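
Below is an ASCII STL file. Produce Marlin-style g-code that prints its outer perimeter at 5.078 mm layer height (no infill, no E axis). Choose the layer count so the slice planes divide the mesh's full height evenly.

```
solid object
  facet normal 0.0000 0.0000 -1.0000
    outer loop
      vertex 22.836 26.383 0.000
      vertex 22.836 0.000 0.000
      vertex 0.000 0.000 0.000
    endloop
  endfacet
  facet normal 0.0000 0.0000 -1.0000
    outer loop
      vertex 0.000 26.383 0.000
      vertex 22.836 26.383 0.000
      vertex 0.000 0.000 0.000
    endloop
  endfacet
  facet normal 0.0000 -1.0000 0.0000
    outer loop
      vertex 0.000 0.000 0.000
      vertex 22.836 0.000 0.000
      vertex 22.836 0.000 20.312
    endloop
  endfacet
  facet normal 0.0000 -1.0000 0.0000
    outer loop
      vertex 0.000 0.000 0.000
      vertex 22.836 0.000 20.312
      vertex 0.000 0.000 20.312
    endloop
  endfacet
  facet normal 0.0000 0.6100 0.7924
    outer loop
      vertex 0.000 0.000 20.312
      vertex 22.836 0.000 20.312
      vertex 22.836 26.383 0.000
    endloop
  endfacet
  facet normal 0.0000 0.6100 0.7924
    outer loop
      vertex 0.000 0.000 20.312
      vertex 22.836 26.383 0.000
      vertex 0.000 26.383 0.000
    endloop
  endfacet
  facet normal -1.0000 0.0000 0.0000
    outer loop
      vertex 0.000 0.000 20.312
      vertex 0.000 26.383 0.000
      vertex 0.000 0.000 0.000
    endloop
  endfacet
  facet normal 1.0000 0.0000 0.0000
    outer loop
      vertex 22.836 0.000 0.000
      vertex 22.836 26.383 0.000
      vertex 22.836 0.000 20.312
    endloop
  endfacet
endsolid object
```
; perimeter-only toolpath
G21 ; units = mm
G90 ; absolute positioning
G28 ; home
; layer 1
G0 Z5.078
G0 X0.000 Y0.000
G1 X22.836 Y0.000
G1 X22.836 Y19.787
G1 X0.000 Y19.787
G1 X0.000 Y0.000
; layer 2
G0 Z10.156
G0 X0.000 Y0.000
G1 X22.836 Y0.000
G1 X22.836 Y13.191
G1 X0.000 Y13.191
G1 X0.000 Y0.000
; layer 3
G0 Z15.234
G0 X0.000 Y0.000
G1 X22.836 Y0.000
G1 X22.836 Y6.596
G1 X0.000 Y6.596
G1 X0.000 Y0.000
M2 ; end

The solid is a wedge (ramp): 22.8 × 26.4 mm base, rising to 20.3 mm along the y=0 edge and sloping linearly to z=0 at y=26.4. Slicing at Δz = 5.078 mm — 4 equal slices spanning the solid's height, so layer i sits at z = i·h/4 — gives 3 non-empty perimeters. Each is a 4-segment closed polygon; G0 lifts to the layer z and rapids to the start vertex, then G1 traces the edges. The cross-section shrinks linearly with z (the slice at the apex is degenerate and omitted).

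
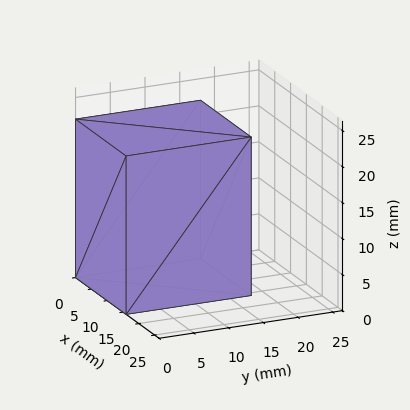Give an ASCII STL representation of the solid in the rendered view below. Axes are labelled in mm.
Reading the render: the shape is a rectangular box, roughly 16 × 18 mm footprint and 22 mm tall (dimensions read to the nearest mm from the axis ticks). For the STL, each face is triangulated and given an outward normal.

solid part
  facet normal 0.0000 0.0000 -1.0000
    outer loop
      vertex 16.000 18.000 0.000
      vertex 16.000 0.000 0.000
      vertex 0.000 0.000 0.000
    endloop
  endfacet
  facet normal 0.0000 0.0000 -1.0000
    outer loop
      vertex 0.000 18.000 0.000
      vertex 16.000 18.000 0.000
      vertex 0.000 0.000 0.000
    endloop
  endfacet
  facet normal 0.0000 0.0000 1.0000
    outer loop
      vertex 0.000 0.000 22.000
      vertex 16.000 0.000 22.000
      vertex 16.000 18.000 22.000
    endloop
  endfacet
  facet normal 0.0000 0.0000 1.0000
    outer loop
      vertex 0.000 0.000 22.000
      vertex 16.000 18.000 22.000
      vertex 0.000 18.000 22.000
    endloop
  endfacet
  facet normal 0.0000 -1.0000 0.0000
    outer loop
      vertex 0.000 0.000 0.000
      vertex 16.000 0.000 0.000
      vertex 16.000 0.000 22.000
    endloop
  endfacet
  facet normal 0.0000 -1.0000 0.0000
    outer loop
      vertex 0.000 0.000 0.000
      vertex 16.000 0.000 22.000
      vertex 0.000 0.000 22.000
    endloop
  endfacet
  facet normal 0.0000 1.0000 0.0000
    outer loop
      vertex 16.000 18.000 22.000
      vertex 16.000 18.000 0.000
      vertex 0.000 18.000 0.000
    endloop
  endfacet
  facet normal 0.0000 1.0000 0.0000
    outer loop
      vertex 0.000 18.000 22.000
      vertex 16.000 18.000 22.000
      vertex 0.000 18.000 0.000
    endloop
  endfacet
  facet normal -1.0000 0.0000 0.0000
    outer loop
      vertex 0.000 18.000 22.000
      vertex 0.000 18.000 0.000
      vertex 0.000 0.000 0.000
    endloop
  endfacet
  facet normal -1.0000 0.0000 0.0000
    outer loop
      vertex 0.000 0.000 22.000
      vertex 0.000 18.000 22.000
      vertex 0.000 0.000 0.000
    endloop
  endfacet
  facet normal 1.0000 0.0000 0.0000
    outer loop
      vertex 16.000 0.000 0.000
      vertex 16.000 18.000 0.000
      vertex 16.000 18.000 22.000
    endloop
  endfacet
  facet normal 1.0000 0.0000 0.0000
    outer loop
      vertex 16.000 0.000 0.000
      vertex 16.000 18.000 22.000
      vertex 16.000 0.000 22.000
    endloop
  endfacet
endsolid part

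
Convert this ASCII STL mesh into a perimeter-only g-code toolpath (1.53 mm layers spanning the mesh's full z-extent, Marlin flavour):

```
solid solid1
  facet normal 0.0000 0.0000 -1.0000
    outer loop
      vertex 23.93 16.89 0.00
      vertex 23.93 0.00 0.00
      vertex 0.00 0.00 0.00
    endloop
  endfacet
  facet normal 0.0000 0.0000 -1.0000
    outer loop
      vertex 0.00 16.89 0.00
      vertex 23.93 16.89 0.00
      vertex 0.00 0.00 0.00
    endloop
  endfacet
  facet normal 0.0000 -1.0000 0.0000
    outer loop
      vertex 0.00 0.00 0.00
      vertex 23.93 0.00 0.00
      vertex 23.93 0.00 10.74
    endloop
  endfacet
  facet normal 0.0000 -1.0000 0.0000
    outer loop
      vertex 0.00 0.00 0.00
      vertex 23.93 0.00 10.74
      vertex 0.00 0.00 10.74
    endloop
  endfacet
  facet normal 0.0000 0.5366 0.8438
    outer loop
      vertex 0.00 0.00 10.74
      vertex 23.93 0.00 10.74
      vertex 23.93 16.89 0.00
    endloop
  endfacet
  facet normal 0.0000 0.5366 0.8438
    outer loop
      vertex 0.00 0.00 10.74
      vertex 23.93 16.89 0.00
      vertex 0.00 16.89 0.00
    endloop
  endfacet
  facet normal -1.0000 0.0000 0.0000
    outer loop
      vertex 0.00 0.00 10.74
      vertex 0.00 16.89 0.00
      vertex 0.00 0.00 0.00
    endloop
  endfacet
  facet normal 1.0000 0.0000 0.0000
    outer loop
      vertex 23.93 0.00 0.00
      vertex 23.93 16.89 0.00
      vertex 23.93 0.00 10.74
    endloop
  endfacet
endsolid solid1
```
; perimeter-only toolpath
G21 ; units = mm
G90 ; absolute positioning
G28 ; home
; layer 1
G0 Z1.53
G0 X0.00 Y0.00
G1 X23.93 Y0.00
G1 X23.93 Y14.48
G1 X0.00 Y14.48
G1 X0.00 Y0.00
; layer 2
G0 Z3.07
G0 X0.00 Y0.00
G1 X23.93 Y0.00
G1 X23.93 Y12.06
G1 X0.00 Y12.06
G1 X0.00 Y0.00
; layer 3
G0 Z4.60
G0 X0.00 Y0.00
G1 X23.93 Y0.00
G1 X23.93 Y9.65
G1 X0.00 Y9.65
G1 X0.00 Y0.00
; layer 4
G0 Z6.14
G0 X0.00 Y0.00
G1 X23.93 Y0.00
G1 X23.93 Y7.24
G1 X0.00 Y7.24
G1 X0.00 Y0.00
; layer 5
G0 Z7.67
G0 X0.00 Y0.00
G1 X23.93 Y0.00
G1 X23.93 Y4.83
G1 X0.00 Y4.83
G1 X0.00 Y0.00
; layer 6
G0 Z9.21
G0 X0.00 Y0.00
G1 X23.93 Y0.00
G1 X23.93 Y2.41
G1 X0.00 Y2.41
G1 X0.00 Y0.00
M2 ; end

The solid is a wedge (ramp): 23.9 × 16.9 mm base, rising to 10.7 mm along the y=0 edge and sloping linearly to z=0 at y=16.9. Slicing at Δz = 1.53 mm — 7 equal slices spanning the solid's height, so layer i sits at z = i·h/7 — gives 6 non-empty perimeters. Each is a 4-segment closed polygon; G0 lifts to the layer z and rapids to the start vertex, then G1 traces the edges. The cross-section shrinks linearly with z (the slice at the apex is degenerate and omitted).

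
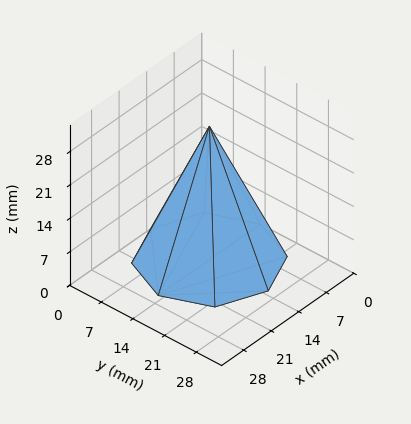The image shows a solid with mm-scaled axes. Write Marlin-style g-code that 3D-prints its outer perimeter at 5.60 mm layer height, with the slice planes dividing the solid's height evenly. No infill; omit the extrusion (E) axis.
Reading the render: the shape is a regular 8-sided pyramid, base circumscribed radius ≈ 13 mm, apex at z ≈ 28 mm (dimensions read to the nearest mm from the axis ticks). For the g-code, the solid's height is divided into equal slices at the stated Δz and each level perimeter traced with G1 moves after a G0 lift.

; perimeter-only toolpath
G21 ; units = mm
G90 ; absolute positioning
G28 ; home
; layer 1
G0 Z5.60
G0 X23.40 Y13.00
G1 X20.35 Y20.35
G1 X13.00 Y23.40
G1 X5.65 Y20.35
G1 X2.60 Y13.00
G1 X5.65 Y5.65
G1 X13.00 Y2.60
G1 X20.35 Y5.65
G1 X23.40 Y13.00
; layer 2
G0 Z11.20
G0 X20.80 Y13.00
G1 X18.51 Y18.51
G1 X13.00 Y20.80
G1 X7.49 Y18.51
G1 X5.20 Y13.00
G1 X7.49 Y7.49
G1 X13.00 Y5.20
G1 X18.51 Y7.49
G1 X20.80 Y13.00
; layer 3
G0 Z16.80
G0 X18.20 Y13.00
G1 X16.68 Y16.68
G1 X13.00 Y18.20
G1 X9.32 Y16.68
G1 X7.80 Y13.00
G1 X9.32 Y9.32
G1 X13.00 Y7.80
G1 X16.68 Y9.32
G1 X18.20 Y13.00
; layer 4
G0 Z22.40
G0 X15.60 Y13.00
G1 X14.84 Y14.84
G1 X13.00 Y15.60
G1 X11.16 Y14.84
G1 X10.40 Y13.00
G1 X11.16 Y11.16
G1 X13.00 Y10.40
G1 X14.84 Y11.16
G1 X15.60 Y13.00
M2 ; end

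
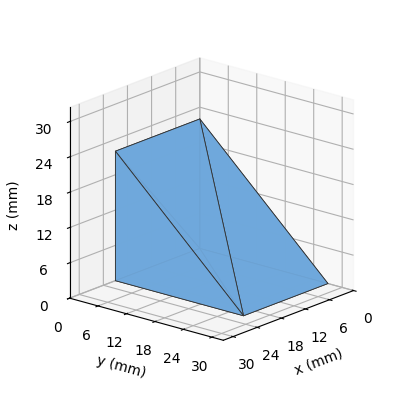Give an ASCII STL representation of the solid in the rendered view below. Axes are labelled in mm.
Reading the render: the shape is a wedge (ramp): 21 × 27 mm base, rising to 22 mm along the y=0 edge and sloping linearly to z=0 at y=27 (dimensions read to the nearest mm from the axis ticks). For the STL, each face is triangulated and given an outward normal.

solid part
  facet normal 0.0000 0.0000 -1.0000
    outer loop
      vertex 21.000 27.000 0.000
      vertex 21.000 0.000 0.000
      vertex 0.000 0.000 0.000
    endloop
  endfacet
  facet normal 0.0000 0.0000 -1.0000
    outer loop
      vertex 0.000 27.000 0.000
      vertex 21.000 27.000 0.000
      vertex 0.000 0.000 0.000
    endloop
  endfacet
  facet normal 0.0000 -1.0000 0.0000
    outer loop
      vertex 0.000 0.000 0.000
      vertex 21.000 0.000 0.000
      vertex 21.000 0.000 22.000
    endloop
  endfacet
  facet normal 0.0000 -1.0000 0.0000
    outer loop
      vertex 0.000 0.000 0.000
      vertex 21.000 0.000 22.000
      vertex 0.000 0.000 22.000
    endloop
  endfacet
  facet normal 0.0000 0.6317 0.7752
    outer loop
      vertex 0.000 0.000 22.000
      vertex 21.000 0.000 22.000
      vertex 21.000 27.000 0.000
    endloop
  endfacet
  facet normal 0.0000 0.6317 0.7752
    outer loop
      vertex 0.000 0.000 22.000
      vertex 21.000 27.000 0.000
      vertex 0.000 27.000 0.000
    endloop
  endfacet
  facet normal -1.0000 0.0000 0.0000
    outer loop
      vertex 0.000 0.000 22.000
      vertex 0.000 27.000 0.000
      vertex 0.000 0.000 0.000
    endloop
  endfacet
  facet normal 1.0000 0.0000 0.0000
    outer loop
      vertex 21.000 0.000 0.000
      vertex 21.000 27.000 0.000
      vertex 21.000 0.000 22.000
    endloop
  endfacet
endsolid part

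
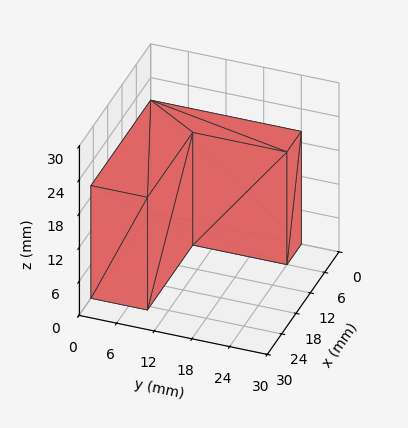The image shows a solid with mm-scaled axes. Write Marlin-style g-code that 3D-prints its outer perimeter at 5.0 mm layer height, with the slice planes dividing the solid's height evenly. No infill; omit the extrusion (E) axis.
Reading the render: the shape is an L-shaped prism: outer 25 × 24 mm, arm thicknesses ≈ 9 mm (horizontal) and 6 mm (vertical), extruded 20 mm in z (dimensions read to the nearest mm from the axis ticks). For the g-code, the solid's height is divided into equal slices at the stated Δz and each level perimeter traced with G1 moves after a G0 lift.

; perimeter-only toolpath
G21 ; units = mm
G90 ; absolute positioning
G28 ; home
; layer 1
G0 Z5.0
G0 X0.0 Y0.0
G1 X25.0 Y0.0
G1 X25.0 Y9.0
G1 X6.0 Y9.0
G1 X6.0 Y24.0
G1 X0.0 Y24.0
G1 X0.0 Y0.0
; layer 2
G0 Z10.0
G0 X0.0 Y0.0
G1 X25.0 Y0.0
G1 X25.0 Y9.0
G1 X6.0 Y9.0
G1 X6.0 Y24.0
G1 X0.0 Y24.0
G1 X0.0 Y0.0
; layer 3
G0 Z15.0
G0 X0.0 Y0.0
G1 X25.0 Y0.0
G1 X25.0 Y9.0
G1 X6.0 Y9.0
G1 X6.0 Y24.0
G1 X0.0 Y24.0
G1 X0.0 Y0.0
; layer 4
G0 Z20.0
G0 X0.0 Y0.0
G1 X25.0 Y0.0
G1 X25.0 Y9.0
G1 X6.0 Y9.0
G1 X6.0 Y24.0
G1 X0.0 Y24.0
G1 X0.0 Y0.0
M2 ; end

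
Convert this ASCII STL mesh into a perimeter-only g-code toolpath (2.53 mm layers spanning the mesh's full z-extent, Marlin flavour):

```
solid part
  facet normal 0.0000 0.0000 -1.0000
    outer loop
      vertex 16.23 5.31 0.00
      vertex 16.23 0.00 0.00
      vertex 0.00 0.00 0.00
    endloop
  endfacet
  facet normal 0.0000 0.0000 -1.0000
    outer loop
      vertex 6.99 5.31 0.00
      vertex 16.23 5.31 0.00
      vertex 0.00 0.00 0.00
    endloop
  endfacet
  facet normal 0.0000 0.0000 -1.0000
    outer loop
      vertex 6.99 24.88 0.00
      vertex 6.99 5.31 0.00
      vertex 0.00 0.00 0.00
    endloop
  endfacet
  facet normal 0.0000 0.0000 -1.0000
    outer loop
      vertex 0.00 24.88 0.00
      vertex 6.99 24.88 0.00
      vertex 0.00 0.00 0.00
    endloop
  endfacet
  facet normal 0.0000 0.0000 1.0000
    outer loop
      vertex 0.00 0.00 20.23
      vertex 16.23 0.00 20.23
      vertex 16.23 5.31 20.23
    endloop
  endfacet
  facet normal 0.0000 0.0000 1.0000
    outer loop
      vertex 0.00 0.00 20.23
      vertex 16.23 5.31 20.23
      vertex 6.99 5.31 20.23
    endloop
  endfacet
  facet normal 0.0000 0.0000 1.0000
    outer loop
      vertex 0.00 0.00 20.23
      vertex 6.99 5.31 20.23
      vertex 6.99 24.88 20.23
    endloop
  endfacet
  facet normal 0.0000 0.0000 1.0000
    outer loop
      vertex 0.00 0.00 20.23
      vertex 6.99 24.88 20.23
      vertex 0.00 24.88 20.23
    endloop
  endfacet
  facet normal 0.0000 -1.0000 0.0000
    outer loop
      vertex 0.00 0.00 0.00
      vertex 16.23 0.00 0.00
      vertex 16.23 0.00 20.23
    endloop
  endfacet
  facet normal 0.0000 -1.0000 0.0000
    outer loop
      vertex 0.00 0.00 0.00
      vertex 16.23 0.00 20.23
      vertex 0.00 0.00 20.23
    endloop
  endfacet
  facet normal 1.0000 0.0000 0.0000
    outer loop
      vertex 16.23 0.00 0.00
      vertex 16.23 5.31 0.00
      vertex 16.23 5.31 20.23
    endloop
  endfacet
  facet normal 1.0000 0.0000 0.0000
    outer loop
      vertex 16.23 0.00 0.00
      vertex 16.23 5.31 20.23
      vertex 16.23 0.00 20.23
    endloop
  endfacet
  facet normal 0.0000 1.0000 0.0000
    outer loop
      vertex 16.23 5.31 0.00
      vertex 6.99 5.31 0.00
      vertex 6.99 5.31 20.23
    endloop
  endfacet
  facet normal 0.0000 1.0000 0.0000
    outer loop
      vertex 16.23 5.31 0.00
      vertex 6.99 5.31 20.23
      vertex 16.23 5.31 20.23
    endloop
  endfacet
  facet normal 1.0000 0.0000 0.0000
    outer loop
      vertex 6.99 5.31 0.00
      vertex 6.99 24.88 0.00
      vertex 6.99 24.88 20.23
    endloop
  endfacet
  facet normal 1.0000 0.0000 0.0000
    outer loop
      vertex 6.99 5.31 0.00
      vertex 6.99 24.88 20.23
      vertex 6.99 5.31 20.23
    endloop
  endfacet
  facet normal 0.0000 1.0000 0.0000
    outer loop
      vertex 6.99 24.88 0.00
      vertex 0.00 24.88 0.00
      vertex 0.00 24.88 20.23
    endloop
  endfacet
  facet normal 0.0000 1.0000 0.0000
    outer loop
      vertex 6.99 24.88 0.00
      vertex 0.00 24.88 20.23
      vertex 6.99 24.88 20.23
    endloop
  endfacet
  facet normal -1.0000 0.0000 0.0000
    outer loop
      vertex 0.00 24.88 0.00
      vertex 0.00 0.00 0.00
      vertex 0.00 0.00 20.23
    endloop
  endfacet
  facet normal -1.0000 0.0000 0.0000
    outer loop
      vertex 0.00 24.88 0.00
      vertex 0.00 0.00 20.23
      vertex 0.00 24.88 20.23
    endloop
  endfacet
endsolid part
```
; perimeter-only toolpath
G21 ; units = mm
G90 ; absolute positioning
G28 ; home
; layer 1
G0 Z2.53
G0 X0.00 Y0.00
G1 X16.23 Y0.00
G1 X16.23 Y5.31
G1 X6.99 Y5.31
G1 X6.99 Y24.88
G1 X0.00 Y24.88
G1 X0.00 Y0.00
; layer 2
G0 Z5.06
G0 X0.00 Y0.00
G1 X16.23 Y0.00
G1 X16.23 Y5.31
G1 X6.99 Y5.31
G1 X6.99 Y24.88
G1 X0.00 Y24.88
G1 X0.00 Y0.00
; layer 3
G0 Z7.59
G0 X0.00 Y0.00
G1 X16.23 Y0.00
G1 X16.23 Y5.31
G1 X6.99 Y5.31
G1 X6.99 Y24.88
G1 X0.00 Y24.88
G1 X0.00 Y0.00
; layer 4
G0 Z10.12
G0 X0.00 Y0.00
G1 X16.23 Y0.00
G1 X16.23 Y5.31
G1 X6.99 Y5.31
G1 X6.99 Y24.88
G1 X0.00 Y24.88
G1 X0.00 Y0.00
; layer 5
G0 Z12.64
G0 X0.00 Y0.00
G1 X16.23 Y0.00
G1 X16.23 Y5.31
G1 X6.99 Y5.31
G1 X6.99 Y24.88
G1 X0.00 Y24.88
G1 X0.00 Y0.00
; layer 6
G0 Z15.17
G0 X0.00 Y0.00
G1 X16.23 Y0.00
G1 X16.23 Y5.31
G1 X6.99 Y5.31
G1 X6.99 Y24.88
G1 X0.00 Y24.88
G1 X0.00 Y0.00
; layer 7
G0 Z17.70
G0 X0.00 Y0.00
G1 X16.23 Y0.00
G1 X16.23 Y5.31
G1 X6.99 Y5.31
G1 X6.99 Y24.88
G1 X0.00 Y24.88
G1 X0.00 Y0.00
; layer 8
G0 Z20.23
G0 X0.00 Y0.00
G1 X16.23 Y0.00
G1 X16.23 Y5.31
G1 X6.99 Y5.31
G1 X6.99 Y24.88
G1 X0.00 Y24.88
G1 X0.00 Y0.00
M2 ; end

The solid is an L-shaped prism: outer 16.2 × 24.9 mm, arm thicknesses ≈ 5.31 mm (horizontal) and 6.99 mm (vertical), extruded 20.2 mm in z. Slicing at Δz = 2.53 mm — 8 equal slices spanning the solid's height, so layer i sits at z = i·h/8 — gives 8 non-empty perimeters. Each is a 6-segment closed polygon; G0 lifts to the layer z and rapids to the start vertex, then G1 traces the edges.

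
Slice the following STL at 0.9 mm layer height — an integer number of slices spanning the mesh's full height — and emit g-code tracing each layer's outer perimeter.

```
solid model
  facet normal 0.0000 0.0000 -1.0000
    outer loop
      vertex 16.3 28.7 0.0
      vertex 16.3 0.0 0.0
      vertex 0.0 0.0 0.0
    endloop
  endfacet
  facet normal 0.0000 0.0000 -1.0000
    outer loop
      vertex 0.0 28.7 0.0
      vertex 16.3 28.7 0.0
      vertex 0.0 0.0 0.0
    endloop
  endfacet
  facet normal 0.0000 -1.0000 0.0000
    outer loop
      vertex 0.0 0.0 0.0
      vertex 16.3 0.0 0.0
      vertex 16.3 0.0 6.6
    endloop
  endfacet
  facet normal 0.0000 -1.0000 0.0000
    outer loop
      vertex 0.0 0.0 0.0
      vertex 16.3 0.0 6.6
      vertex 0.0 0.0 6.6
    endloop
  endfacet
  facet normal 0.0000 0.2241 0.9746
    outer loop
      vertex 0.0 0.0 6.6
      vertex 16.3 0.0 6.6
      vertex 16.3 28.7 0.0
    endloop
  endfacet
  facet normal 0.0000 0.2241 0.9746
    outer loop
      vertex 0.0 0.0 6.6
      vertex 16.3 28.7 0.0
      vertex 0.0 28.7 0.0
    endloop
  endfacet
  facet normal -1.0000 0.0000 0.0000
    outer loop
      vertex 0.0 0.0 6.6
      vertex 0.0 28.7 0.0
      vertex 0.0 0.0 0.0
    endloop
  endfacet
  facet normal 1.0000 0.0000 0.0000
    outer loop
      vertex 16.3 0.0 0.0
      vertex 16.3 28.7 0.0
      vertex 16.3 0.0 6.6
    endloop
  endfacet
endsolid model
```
; perimeter-only toolpath
G21 ; units = mm
G90 ; absolute positioning
G28 ; home
; layer 1
G0 Z0.9
G0 X0.0 Y0.0
G1 X16.3 Y0.0
G1 X16.3 Y24.6
G1 X0.0 Y24.6
G1 X0.0 Y0.0
; layer 2
G0 Z1.9
G0 X0.0 Y0.0
G1 X16.3 Y0.0
G1 X16.3 Y20.5
G1 X0.0 Y20.5
G1 X0.0 Y0.0
; layer 3
G0 Z2.8
G0 X0.0 Y0.0
G1 X16.3 Y0.0
G1 X16.3 Y16.4
G1 X0.0 Y16.4
G1 X0.0 Y0.0
; layer 4
G0 Z3.8
G0 X0.0 Y0.0
G1 X16.3 Y0.0
G1 X16.3 Y12.3
G1 X0.0 Y12.3
G1 X0.0 Y0.0
; layer 5
G0 Z4.7
G0 X0.0 Y0.0
G1 X16.3 Y0.0
G1 X16.3 Y8.2
G1 X0.0 Y8.2
G1 X0.0 Y0.0
; layer 6
G0 Z5.7
G0 X0.0 Y0.0
G1 X16.3 Y0.0
G1 X16.3 Y4.1
G1 X0.0 Y4.1
G1 X0.0 Y0.0
M2 ; end

The solid is a wedge (ramp): 16.3 × 28.7 mm base, rising to 6.6 mm along the y=0 edge and sloping linearly to z=0 at y=28.7. Slicing at Δz = 0.9 mm — 7 equal slices spanning the solid's height, so layer i sits at z = i·h/7 — gives 6 non-empty perimeters. Each is a 4-segment closed polygon; G0 lifts to the layer z and rapids to the start vertex, then G1 traces the edges. The cross-section shrinks linearly with z (the slice at the apex is degenerate and omitted).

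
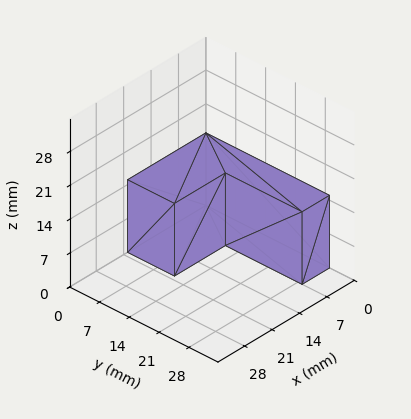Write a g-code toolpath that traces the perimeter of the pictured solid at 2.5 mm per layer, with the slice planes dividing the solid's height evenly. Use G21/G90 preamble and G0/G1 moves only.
Reading the render: the shape is an L-shaped prism: outer 20 × 29 mm, arm thicknesses ≈ 11 mm (horizontal) and 7 mm (vertical), extruded 15 mm in z (dimensions read to the nearest mm from the axis ticks). For the g-code, the solid's height is divided into equal slices at the stated Δz and each level perimeter traced with G1 moves after a G0 lift.

; perimeter-only toolpath
G21 ; units = mm
G90 ; absolute positioning
G28 ; home
; layer 1
G0 Z2.5
G0 X0.0 Y0.0
G1 X20.0 Y0.0
G1 X20.0 Y11.0
G1 X7.0 Y11.0
G1 X7.0 Y29.0
G1 X0.0 Y29.0
G1 X0.0 Y0.0
; layer 2
G0 Z5.0
G0 X0.0 Y0.0
G1 X20.0 Y0.0
G1 X20.0 Y11.0
G1 X7.0 Y11.0
G1 X7.0 Y29.0
G1 X0.0 Y29.0
G1 X0.0 Y0.0
; layer 3
G0 Z7.5
G0 X0.0 Y0.0
G1 X20.0 Y0.0
G1 X20.0 Y11.0
G1 X7.0 Y11.0
G1 X7.0 Y29.0
G1 X0.0 Y29.0
G1 X0.0 Y0.0
; layer 4
G0 Z10.0
G0 X0.0 Y0.0
G1 X20.0 Y0.0
G1 X20.0 Y11.0
G1 X7.0 Y11.0
G1 X7.0 Y29.0
G1 X0.0 Y29.0
G1 X0.0 Y0.0
; layer 5
G0 Z12.5
G0 X0.0 Y0.0
G1 X20.0 Y0.0
G1 X20.0 Y11.0
G1 X7.0 Y11.0
G1 X7.0 Y29.0
G1 X0.0 Y29.0
G1 X0.0 Y0.0
; layer 6
G0 Z15.0
G0 X0.0 Y0.0
G1 X20.0 Y0.0
G1 X20.0 Y11.0
G1 X7.0 Y11.0
G1 X7.0 Y29.0
G1 X0.0 Y29.0
G1 X0.0 Y0.0
M2 ; end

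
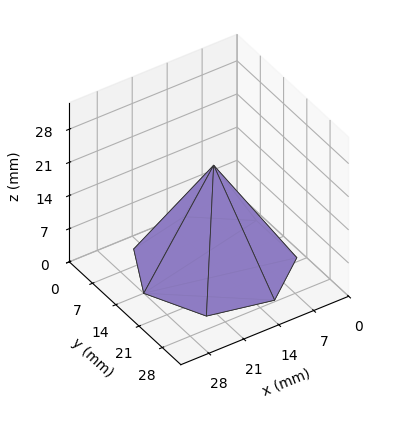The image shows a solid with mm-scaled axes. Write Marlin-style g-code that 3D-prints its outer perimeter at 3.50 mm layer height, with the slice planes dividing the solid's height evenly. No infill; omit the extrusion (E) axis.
Reading the render: the shape is a regular 7-sided pyramid, base circumscribed radius ≈ 14 mm, apex at z ≈ 21 mm (dimensions read to the nearest mm from the axis ticks). For the g-code, the solid's height is divided into equal slices at the stated Δz and each level perimeter traced with G1 moves after a G0 lift.

; perimeter-only toolpath
G21 ; units = mm
G90 ; absolute positioning
G28 ; home
; layer 1
G0 Z3.50
G0 X25.67 Y14.00
G1 X21.27 Y23.12
G1 X11.40 Y25.38
G1 X3.49 Y19.06
G1 X3.49 Y8.94
G1 X11.40 Y2.62
G1 X21.27 Y4.88
G1 X25.67 Y14.00
; layer 2
G0 Z7.00
G0 X23.33 Y14.00
G1 X19.82 Y21.30
G1 X11.92 Y23.10
G1 X5.59 Y18.05
G1 X5.59 Y9.95
G1 X11.92 Y4.90
G1 X19.82 Y6.70
G1 X23.33 Y14.00
; layer 3
G0 Z10.50
G0 X21.00 Y14.00
G1 X18.37 Y19.48
G1 X12.44 Y20.82
G1 X7.70 Y17.04
G1 X7.70 Y10.96
G1 X12.44 Y7.17
G1 X18.37 Y8.53
G1 X21.00 Y14.00
; layer 4
G0 Z14.00
G0 X18.67 Y14.00
G1 X16.91 Y17.65
G1 X12.96 Y18.55
G1 X9.80 Y16.02
G1 X9.80 Y11.98
G1 X12.96 Y9.45
G1 X16.91 Y10.35
G1 X18.67 Y14.00
; layer 5
G0 Z17.50
G0 X16.33 Y14.00
G1 X15.46 Y15.82
G1 X13.48 Y16.27
G1 X11.90 Y15.01
G1 X11.90 Y12.99
G1 X13.48 Y11.73
G1 X15.46 Y12.18
G1 X16.33 Y14.00
M2 ; end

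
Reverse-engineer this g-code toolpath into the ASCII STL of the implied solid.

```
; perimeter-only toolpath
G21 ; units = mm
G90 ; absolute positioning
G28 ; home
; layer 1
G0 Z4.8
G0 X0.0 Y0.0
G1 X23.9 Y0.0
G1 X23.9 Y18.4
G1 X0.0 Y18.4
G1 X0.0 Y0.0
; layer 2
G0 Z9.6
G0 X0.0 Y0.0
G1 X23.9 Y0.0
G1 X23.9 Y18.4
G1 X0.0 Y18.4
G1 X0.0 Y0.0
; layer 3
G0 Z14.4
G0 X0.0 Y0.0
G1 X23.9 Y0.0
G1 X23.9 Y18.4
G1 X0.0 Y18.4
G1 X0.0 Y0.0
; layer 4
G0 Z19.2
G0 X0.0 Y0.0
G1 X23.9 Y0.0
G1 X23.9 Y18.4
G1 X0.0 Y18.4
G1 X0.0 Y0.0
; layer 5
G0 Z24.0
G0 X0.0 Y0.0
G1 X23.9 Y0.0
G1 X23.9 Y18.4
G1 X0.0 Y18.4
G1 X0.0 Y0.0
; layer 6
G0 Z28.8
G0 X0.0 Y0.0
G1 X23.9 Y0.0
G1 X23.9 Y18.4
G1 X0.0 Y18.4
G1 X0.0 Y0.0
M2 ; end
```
solid part
  facet normal 0.0000 0.0000 -1.0000
    outer loop
      vertex 23.9 18.4 0.0
      vertex 23.9 0.0 0.0
      vertex 0.0 0.0 0.0
    endloop
  endfacet
  facet normal 0.0000 0.0000 -1.0000
    outer loop
      vertex 0.0 18.4 0.0
      vertex 23.9 18.4 0.0
      vertex 0.0 0.0 0.0
    endloop
  endfacet
  facet normal 0.0000 0.0000 1.0000
    outer loop
      vertex 0.0 0.0 28.8
      vertex 23.9 0.0 28.8
      vertex 23.9 18.4 28.8
    endloop
  endfacet
  facet normal 0.0000 0.0000 1.0000
    outer loop
      vertex 0.0 0.0 28.8
      vertex 23.9 18.4 28.8
      vertex 0.0 18.4 28.8
    endloop
  endfacet
  facet normal 0.0000 -1.0000 0.0000
    outer loop
      vertex 0.0 0.0 0.0
      vertex 23.9 0.0 0.0
      vertex 23.9 0.0 28.8
    endloop
  endfacet
  facet normal 0.0000 -1.0000 0.0000
    outer loop
      vertex 0.0 0.0 0.0
      vertex 23.9 0.0 28.8
      vertex 0.0 0.0 28.8
    endloop
  endfacet
  facet normal 0.0000 1.0000 0.0000
    outer loop
      vertex 23.9 18.4 28.8
      vertex 23.9 18.4 0.0
      vertex 0.0 18.4 0.0
    endloop
  endfacet
  facet normal 0.0000 1.0000 0.0000
    outer loop
      vertex 0.0 18.4 28.8
      vertex 23.9 18.4 28.8
      vertex 0.0 18.4 0.0
    endloop
  endfacet
  facet normal -1.0000 0.0000 0.0000
    outer loop
      vertex 0.0 18.4 28.8
      vertex 0.0 18.4 0.0
      vertex 0.0 0.0 0.0
    endloop
  endfacet
  facet normal -1.0000 0.0000 0.0000
    outer loop
      vertex 0.0 0.0 28.8
      vertex 0.0 18.4 28.8
      vertex 0.0 0.0 0.0
    endloop
  endfacet
  facet normal 1.0000 0.0000 0.0000
    outer loop
      vertex 23.9 0.0 0.0
      vertex 23.9 18.4 0.0
      vertex 23.9 18.4 28.8
    endloop
  endfacet
  facet normal 1.0000 0.0000 0.0000
    outer loop
      vertex 23.9 0.0 0.0
      vertex 23.9 18.4 28.8
      vertex 23.9 0.0 28.8
    endloop
  endfacet
endsolid part

The G0 Z moves step by Δz≈4.8 mm. Every layer's G1 loop is the same polygon, so the solid is a straight extrusion of it from z=0 to z≈28.8. Closing with flat bottom and top caps and triangulating gives 12 facets — a rectangular box, roughly 23.9 × 18.4 mm footprint and 28.8 mm tall.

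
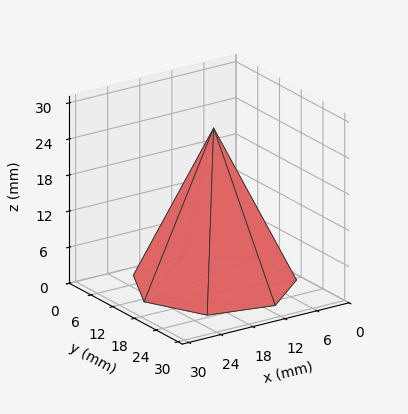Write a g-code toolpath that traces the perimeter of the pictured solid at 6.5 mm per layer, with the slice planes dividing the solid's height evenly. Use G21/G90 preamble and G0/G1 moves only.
Reading the render: the shape is a regular 7-sided pyramid, base circumscribed radius ≈ 13 mm, apex at z ≈ 26 mm (dimensions read to the nearest mm from the axis ticks). For the g-code, the solid's height is divided into equal slices at the stated Δz and each level perimeter traced with G1 moves after a G0 lift.

; perimeter-only toolpath
G21 ; units = mm
G90 ; absolute positioning
G28 ; home
; layer 1
G0 Z6.5
G0 X22.8 Y13.0
G1 X19.1 Y20.6
G1 X10.8 Y22.5
G1 X4.2 Y17.2
G1 X4.2 Y8.8
G1 X10.8 Y3.5
G1 X19.1 Y5.3
G1 X22.8 Y13.0
; layer 2
G0 Z13.0
G0 X19.5 Y13.0
G1 X17.1 Y18.1
G1 X11.6 Y19.4
G1 X7.2 Y15.8
G1 X7.2 Y10.2
G1 X11.6 Y6.7
G1 X17.1 Y7.9
G1 X19.5 Y13.0
; layer 3
G0 Z19.5
G0 X16.2 Y13.0
G1 X15.0 Y15.6
G1 X12.3 Y16.2
G1 X10.1 Y14.4
G1 X10.1 Y11.6
G1 X12.3 Y9.8
G1 X15.0 Y10.4
G1 X16.2 Y13.0
M2 ; end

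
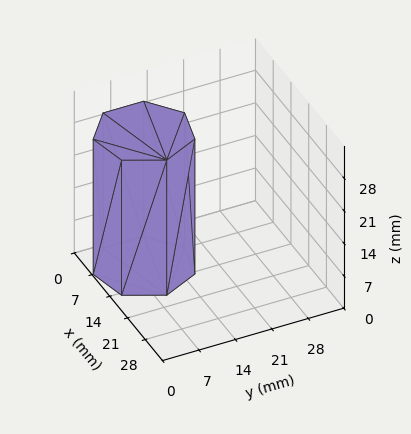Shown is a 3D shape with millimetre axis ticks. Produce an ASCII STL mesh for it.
Reading the render: the shape is a regular 7-sided prism (a cylinder approximated with 7 flat sides), circumscribed radius ≈ 9 mm, height ≈ 29 mm (dimensions read to the nearest mm from the axis ticks). For the STL, each face is triangulated and given an outward normal.

solid part
  facet normal 0.0000 0.0000 -1.0000
    outer loop
      vertex 7.00 17.77 0.00
      vertex 14.61 16.04 0.00
      vertex 18.00 9.00 0.00
    endloop
  endfacet
  facet normal 0.0000 0.0000 -1.0000
    outer loop
      vertex 0.89 12.90 0.00
      vertex 7.00 17.77 0.00
      vertex 18.00 9.00 0.00
    endloop
  endfacet
  facet normal 0.0000 0.0000 -1.0000
    outer loop
      vertex 0.89 5.10 0.00
      vertex 0.89 12.90 0.00
      vertex 18.00 9.00 0.00
    endloop
  endfacet
  facet normal 0.0000 0.0000 -1.0000
    outer loop
      vertex 7.00 0.23 0.00
      vertex 0.89 5.10 0.00
      vertex 18.00 9.00 0.00
    endloop
  endfacet
  facet normal 0.0000 0.0000 -1.0000
    outer loop
      vertex 14.61 1.96 0.00
      vertex 7.00 0.23 0.00
      vertex 18.00 9.00 0.00
    endloop
  endfacet
  facet normal 0.0000 0.0000 1.0000
    outer loop
      vertex 18.00 9.00 29.00
      vertex 14.61 16.04 29.00
      vertex 7.00 17.77 29.00
    endloop
  endfacet
  facet normal 0.0000 0.0000 1.0000
    outer loop
      vertex 18.00 9.00 29.00
      vertex 7.00 17.77 29.00
      vertex 0.89 12.90 29.00
    endloop
  endfacet
  facet normal 0.0000 0.0000 1.0000
    outer loop
      vertex 18.00 9.00 29.00
      vertex 0.89 12.90 29.00
      vertex 0.89 5.10 29.00
    endloop
  endfacet
  facet normal 0.0000 0.0000 1.0000
    outer loop
      vertex 18.00 9.00 29.00
      vertex 0.89 5.10 29.00
      vertex 7.00 0.23 29.00
    endloop
  endfacet
  facet normal 0.0000 0.0000 1.0000
    outer loop
      vertex 18.00 9.00 29.00
      vertex 7.00 0.23 29.00
      vertex 14.61 1.96 29.00
    endloop
  endfacet
  facet normal 0.9010 0.4339 0.0000
    outer loop
      vertex 18.00 9.00 0.00
      vertex 14.61 16.04 0.00
      vertex 14.61 16.04 29.00
    endloop
  endfacet
  facet normal 0.9010 0.4339 0.0000
    outer loop
      vertex 18.00 9.00 0.00
      vertex 14.61 16.04 29.00
      vertex 18.00 9.00 29.00
    endloop
  endfacet
  facet normal 0.2217 0.9751 0.0000
    outer loop
      vertex 14.61 16.04 0.00
      vertex 7.00 17.77 0.00
      vertex 7.00 17.77 29.00
    endloop
  endfacet
  facet normal 0.2217 0.9751 0.0000
    outer loop
      vertex 14.61 16.04 0.00
      vertex 7.00 17.77 29.00
      vertex 14.61 16.04 29.00
    endloop
  endfacet
  facet normal -0.6233 0.7820 0.0000
    outer loop
      vertex 7.00 17.77 0.00
      vertex 0.89 12.90 0.00
      vertex 0.89 12.90 29.00
    endloop
  endfacet
  facet normal -0.6233 0.7820 0.0000
    outer loop
      vertex 7.00 17.77 0.00
      vertex 0.89 12.90 29.00
      vertex 7.00 17.77 29.00
    endloop
  endfacet
  facet normal -1.0000 0.0000 0.0000
    outer loop
      vertex 0.89 12.90 0.00
      vertex 0.89 5.10 0.00
      vertex 0.89 5.10 29.00
    endloop
  endfacet
  facet normal -1.0000 0.0000 0.0000
    outer loop
      vertex 0.89 12.90 0.00
      vertex 0.89 5.10 29.00
      vertex 0.89 12.90 29.00
    endloop
  endfacet
  facet normal -0.6233 -0.7820 0.0000
    outer loop
      vertex 0.89 5.10 0.00
      vertex 7.00 0.23 0.00
      vertex 7.00 0.23 29.00
    endloop
  endfacet
  facet normal -0.6233 -0.7820 0.0000
    outer loop
      vertex 0.89 5.10 0.00
      vertex 7.00 0.23 29.00
      vertex 0.89 5.10 29.00
    endloop
  endfacet
  facet normal 0.2217 -0.9751 0.0000
    outer loop
      vertex 7.00 0.23 0.00
      vertex 14.61 1.96 0.00
      vertex 14.61 1.96 29.00
    endloop
  endfacet
  facet normal 0.2217 -0.9751 0.0000
    outer loop
      vertex 7.00 0.23 0.00
      vertex 14.61 1.96 29.00
      vertex 7.00 0.23 29.00
    endloop
  endfacet
  facet normal 0.9010 -0.4339 0.0000
    outer loop
      vertex 14.61 1.96 0.00
      vertex 18.00 9.00 0.00
      vertex 18.00 9.00 29.00
    endloop
  endfacet
  facet normal 0.9010 -0.4339 0.0000
    outer loop
      vertex 14.61 1.96 0.00
      vertex 18.00 9.00 29.00
      vertex 14.61 1.96 29.00
    endloop
  endfacet
endsolid part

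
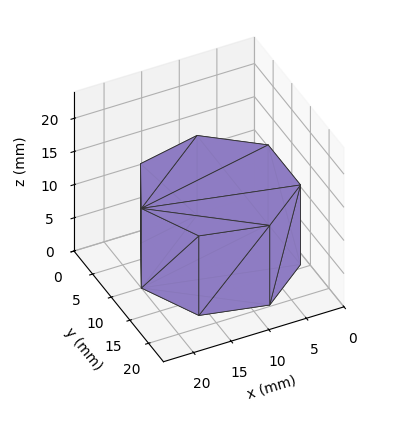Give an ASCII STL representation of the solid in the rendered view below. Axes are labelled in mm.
Reading the render: the shape is a regular 7-sided prism (a cylinder approximated with 7 flat sides), circumscribed radius ≈ 10 mm, height ≈ 12 mm (dimensions read to the nearest mm from the axis ticks). For the STL, each face is triangulated and given an outward normal.

solid part
  facet normal 0.0000 0.0000 -1.0000
    outer loop
      vertex 7.77 19.75 0.00
      vertex 16.23 17.82 0.00
      vertex 20.00 10.00 0.00
    endloop
  endfacet
  facet normal 0.0000 0.0000 -1.0000
    outer loop
      vertex 0.99 14.34 0.00
      vertex 7.77 19.75 0.00
      vertex 20.00 10.00 0.00
    endloop
  endfacet
  facet normal 0.0000 0.0000 -1.0000
    outer loop
      vertex 0.99 5.66 0.00
      vertex 0.99 14.34 0.00
      vertex 20.00 10.00 0.00
    endloop
  endfacet
  facet normal 0.0000 0.0000 -1.0000
    outer loop
      vertex 7.77 0.25 0.00
      vertex 0.99 5.66 0.00
      vertex 20.00 10.00 0.00
    endloop
  endfacet
  facet normal 0.0000 0.0000 -1.0000
    outer loop
      vertex 16.23 2.18 0.00
      vertex 7.77 0.25 0.00
      vertex 20.00 10.00 0.00
    endloop
  endfacet
  facet normal 0.0000 0.0000 1.0000
    outer loop
      vertex 20.00 10.00 12.00
      vertex 16.23 17.82 12.00
      vertex 7.77 19.75 12.00
    endloop
  endfacet
  facet normal 0.0000 0.0000 1.0000
    outer loop
      vertex 20.00 10.00 12.00
      vertex 7.77 19.75 12.00
      vertex 0.99 14.34 12.00
    endloop
  endfacet
  facet normal 0.0000 0.0000 1.0000
    outer loop
      vertex 20.00 10.00 12.00
      vertex 0.99 14.34 12.00
      vertex 0.99 5.66 12.00
    endloop
  endfacet
  facet normal 0.0000 0.0000 1.0000
    outer loop
      vertex 20.00 10.00 12.00
      vertex 0.99 5.66 12.00
      vertex 7.77 0.25 12.00
    endloop
  endfacet
  facet normal 0.0000 0.0000 1.0000
    outer loop
      vertex 20.00 10.00 12.00
      vertex 7.77 0.25 12.00
      vertex 16.23 2.18 12.00
    endloop
  endfacet
  facet normal 0.9008 0.4343 0.0000
    outer loop
      vertex 20.00 10.00 0.00
      vertex 16.23 17.82 0.00
      vertex 16.23 17.82 12.00
    endloop
  endfacet
  facet normal 0.9008 0.4343 0.0000
    outer loop
      vertex 20.00 10.00 0.00
      vertex 16.23 17.82 12.00
      vertex 20.00 10.00 12.00
    endloop
  endfacet
  facet normal 0.2224 0.9750 0.0000
    outer loop
      vertex 16.23 17.82 0.00
      vertex 7.77 19.75 0.00
      vertex 7.77 19.75 12.00
    endloop
  endfacet
  facet normal 0.2224 0.9750 0.0000
    outer loop
      vertex 16.23 17.82 0.00
      vertex 7.77 19.75 12.00
      vertex 16.23 17.82 12.00
    endloop
  endfacet
  facet normal -0.6237 0.7817 0.0000
    outer loop
      vertex 7.77 19.75 0.00
      vertex 0.99 14.34 0.00
      vertex 0.99 14.34 12.00
    endloop
  endfacet
  facet normal -0.6237 0.7817 0.0000
    outer loop
      vertex 7.77 19.75 0.00
      vertex 0.99 14.34 12.00
      vertex 7.77 19.75 12.00
    endloop
  endfacet
  facet normal -1.0000 0.0000 0.0000
    outer loop
      vertex 0.99 14.34 0.00
      vertex 0.99 5.66 0.00
      vertex 0.99 5.66 12.00
    endloop
  endfacet
  facet normal -1.0000 0.0000 0.0000
    outer loop
      vertex 0.99 14.34 0.00
      vertex 0.99 5.66 12.00
      vertex 0.99 14.34 12.00
    endloop
  endfacet
  facet normal -0.6237 -0.7817 0.0000
    outer loop
      vertex 0.99 5.66 0.00
      vertex 7.77 0.25 0.00
      vertex 7.77 0.25 12.00
    endloop
  endfacet
  facet normal -0.6237 -0.7817 0.0000
    outer loop
      vertex 0.99 5.66 0.00
      vertex 7.77 0.25 12.00
      vertex 0.99 5.66 12.00
    endloop
  endfacet
  facet normal 0.2224 -0.9750 0.0000
    outer loop
      vertex 7.77 0.25 0.00
      vertex 16.23 2.18 0.00
      vertex 16.23 2.18 12.00
    endloop
  endfacet
  facet normal 0.2224 -0.9750 0.0000
    outer loop
      vertex 7.77 0.25 0.00
      vertex 16.23 2.18 12.00
      vertex 7.77 0.25 12.00
    endloop
  endfacet
  facet normal 0.9008 -0.4343 0.0000
    outer loop
      vertex 16.23 2.18 0.00
      vertex 20.00 10.00 0.00
      vertex 20.00 10.00 12.00
    endloop
  endfacet
  facet normal 0.9008 -0.4343 0.0000
    outer loop
      vertex 16.23 2.18 0.00
      vertex 20.00 10.00 12.00
      vertex 16.23 2.18 12.00
    endloop
  endfacet
endsolid part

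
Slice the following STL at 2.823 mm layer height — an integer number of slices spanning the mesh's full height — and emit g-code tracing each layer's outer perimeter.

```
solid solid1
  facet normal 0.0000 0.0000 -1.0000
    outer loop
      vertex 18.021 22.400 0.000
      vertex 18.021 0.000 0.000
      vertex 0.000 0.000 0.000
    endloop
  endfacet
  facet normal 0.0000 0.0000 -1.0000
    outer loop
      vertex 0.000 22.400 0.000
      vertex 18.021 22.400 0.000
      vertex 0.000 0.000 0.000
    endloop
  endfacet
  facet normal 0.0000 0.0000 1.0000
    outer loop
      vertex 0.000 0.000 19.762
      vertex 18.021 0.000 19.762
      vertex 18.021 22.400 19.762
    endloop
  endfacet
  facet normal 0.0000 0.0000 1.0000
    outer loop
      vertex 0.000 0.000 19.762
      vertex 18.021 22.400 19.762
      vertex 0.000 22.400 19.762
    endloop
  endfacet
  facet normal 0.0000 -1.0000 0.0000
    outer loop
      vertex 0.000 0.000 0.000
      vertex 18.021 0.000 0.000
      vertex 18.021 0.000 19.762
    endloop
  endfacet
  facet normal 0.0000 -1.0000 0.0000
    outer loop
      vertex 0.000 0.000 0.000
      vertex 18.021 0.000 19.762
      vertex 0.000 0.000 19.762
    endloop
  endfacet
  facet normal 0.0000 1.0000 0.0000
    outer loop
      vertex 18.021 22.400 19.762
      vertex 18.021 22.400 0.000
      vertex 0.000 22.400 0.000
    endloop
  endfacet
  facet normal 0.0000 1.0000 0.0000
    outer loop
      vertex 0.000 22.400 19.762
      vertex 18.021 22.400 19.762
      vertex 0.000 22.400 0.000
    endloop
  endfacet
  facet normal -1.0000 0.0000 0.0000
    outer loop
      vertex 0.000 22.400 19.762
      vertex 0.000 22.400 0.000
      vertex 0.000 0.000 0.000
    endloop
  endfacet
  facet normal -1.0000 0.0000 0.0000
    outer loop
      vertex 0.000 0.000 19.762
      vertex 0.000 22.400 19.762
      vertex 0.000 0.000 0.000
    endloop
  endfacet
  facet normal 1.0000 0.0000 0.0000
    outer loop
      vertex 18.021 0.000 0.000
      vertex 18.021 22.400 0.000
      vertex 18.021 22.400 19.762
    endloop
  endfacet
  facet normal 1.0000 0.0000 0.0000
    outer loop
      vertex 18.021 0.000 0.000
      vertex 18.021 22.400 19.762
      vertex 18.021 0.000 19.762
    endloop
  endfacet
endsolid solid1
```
; perimeter-only toolpath
G21 ; units = mm
G90 ; absolute positioning
G28 ; home
; layer 1
G0 Z2.823
G0 X0.000 Y0.000
G1 X18.021 Y0.000
G1 X18.021 Y22.400
G1 X0.000 Y22.400
G1 X0.000 Y0.000
; layer 2
G0 Z5.646
G0 X0.000 Y0.000
G1 X18.021 Y0.000
G1 X18.021 Y22.400
G1 X0.000 Y22.400
G1 X0.000 Y0.000
; layer 3
G0 Z8.469
G0 X0.000 Y0.000
G1 X18.021 Y0.000
G1 X18.021 Y22.400
G1 X0.000 Y22.400
G1 X0.000 Y0.000
; layer 4
G0 Z11.293
G0 X0.000 Y0.000
G1 X18.021 Y0.000
G1 X18.021 Y22.400
G1 X0.000 Y22.400
G1 X0.000 Y0.000
; layer 5
G0 Z14.116
G0 X0.000 Y0.000
G1 X18.021 Y0.000
G1 X18.021 Y22.400
G1 X0.000 Y22.400
G1 X0.000 Y0.000
; layer 6
G0 Z16.939
G0 X0.000 Y0.000
G1 X18.021 Y0.000
G1 X18.021 Y22.400
G1 X0.000 Y22.400
G1 X0.000 Y0.000
; layer 7
G0 Z19.762
G0 X0.000 Y0.000
G1 X18.021 Y0.000
G1 X18.021 Y22.400
G1 X0.000 Y22.400
G1 X0.000 Y0.000
M2 ; end

The solid is a rectangular box, roughly 18 × 22.4 mm footprint and 19.8 mm tall. Slicing at Δz = 2.823 mm — 7 equal slices spanning the solid's height, so layer i sits at z = i·h/7 — gives 7 non-empty perimeters. Each is a 4-segment closed polygon; G0 lifts to the layer z and rapids to the start vertex, then G1 traces the edges.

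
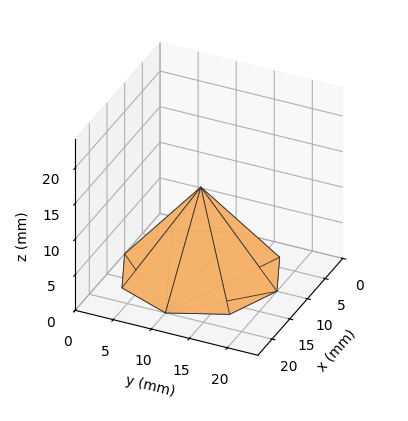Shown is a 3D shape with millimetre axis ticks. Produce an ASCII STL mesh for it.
Reading the render: the shape is a regular 8-sided pyramid, base circumscribed radius ≈ 10 mm, apex at z ≈ 12 mm (dimensions read to the nearest mm from the axis ticks). For the STL, each face is triangulated and given an outward normal.

solid part
  facet normal 0.0000 0.0000 -1.0000
    outer loop
      vertex 10.000 20.000 0.000
      vertex 17.071 17.071 0.000
      vertex 20.000 10.000 0.000
    endloop
  endfacet
  facet normal 0.0000 0.0000 -1.0000
    outer loop
      vertex 2.929 17.071 0.000
      vertex 10.000 20.000 0.000
      vertex 20.000 10.000 0.000
    endloop
  endfacet
  facet normal 0.0000 0.0000 -1.0000
    outer loop
      vertex 0.000 10.000 0.000
      vertex 2.929 17.071 0.000
      vertex 20.000 10.000 0.000
    endloop
  endfacet
  facet normal 0.0000 0.0000 -1.0000
    outer loop
      vertex 2.929 2.929 0.000
      vertex 0.000 10.000 0.000
      vertex 20.000 10.000 0.000
    endloop
  endfacet
  facet normal 0.0000 0.0000 -1.0000
    outer loop
      vertex 10.000 0.000 0.000
      vertex 2.929 2.929 0.000
      vertex 20.000 10.000 0.000
    endloop
  endfacet
  facet normal 0.0000 0.0000 -1.0000
    outer loop
      vertex 17.071 2.929 0.000
      vertex 10.000 0.000 0.000
      vertex 20.000 10.000 0.000
    endloop
  endfacet
  facet normal 0.7321 0.3032 0.6100
    outer loop
      vertex 20.000 10.000 0.000
      vertex 17.071 17.071 0.000
      vertex 10.000 10.000 12.000
    endloop
  endfacet
  facet normal 0.3032 0.7321 0.6100
    outer loop
      vertex 17.071 17.071 0.000
      vertex 10.000 20.000 0.000
      vertex 10.000 10.000 12.000
    endloop
  endfacet
  facet normal -0.3032 0.7321 0.6100
    outer loop
      vertex 10.000 20.000 0.000
      vertex 2.929 17.071 0.000
      vertex 10.000 10.000 12.000
    endloop
  endfacet
  facet normal -0.7321 0.3032 0.6100
    outer loop
      vertex 2.929 17.071 0.000
      vertex 0.000 10.000 0.000
      vertex 10.000 10.000 12.000
    endloop
  endfacet
  facet normal -0.7321 -0.3032 0.6100
    outer loop
      vertex 0.000 10.000 0.000
      vertex 2.929 2.929 0.000
      vertex 10.000 10.000 12.000
    endloop
  endfacet
  facet normal -0.3032 -0.7321 0.6100
    outer loop
      vertex 2.929 2.929 0.000
      vertex 10.000 0.000 0.000
      vertex 10.000 10.000 12.000
    endloop
  endfacet
  facet normal 0.3032 -0.7321 0.6100
    outer loop
      vertex 10.000 0.000 0.000
      vertex 17.071 2.929 0.000
      vertex 10.000 10.000 12.000
    endloop
  endfacet
  facet normal 0.7321 -0.3032 0.6100
    outer loop
      vertex 17.071 2.929 0.000
      vertex 20.000 10.000 0.000
      vertex 10.000 10.000 12.000
    endloop
  endfacet
endsolid part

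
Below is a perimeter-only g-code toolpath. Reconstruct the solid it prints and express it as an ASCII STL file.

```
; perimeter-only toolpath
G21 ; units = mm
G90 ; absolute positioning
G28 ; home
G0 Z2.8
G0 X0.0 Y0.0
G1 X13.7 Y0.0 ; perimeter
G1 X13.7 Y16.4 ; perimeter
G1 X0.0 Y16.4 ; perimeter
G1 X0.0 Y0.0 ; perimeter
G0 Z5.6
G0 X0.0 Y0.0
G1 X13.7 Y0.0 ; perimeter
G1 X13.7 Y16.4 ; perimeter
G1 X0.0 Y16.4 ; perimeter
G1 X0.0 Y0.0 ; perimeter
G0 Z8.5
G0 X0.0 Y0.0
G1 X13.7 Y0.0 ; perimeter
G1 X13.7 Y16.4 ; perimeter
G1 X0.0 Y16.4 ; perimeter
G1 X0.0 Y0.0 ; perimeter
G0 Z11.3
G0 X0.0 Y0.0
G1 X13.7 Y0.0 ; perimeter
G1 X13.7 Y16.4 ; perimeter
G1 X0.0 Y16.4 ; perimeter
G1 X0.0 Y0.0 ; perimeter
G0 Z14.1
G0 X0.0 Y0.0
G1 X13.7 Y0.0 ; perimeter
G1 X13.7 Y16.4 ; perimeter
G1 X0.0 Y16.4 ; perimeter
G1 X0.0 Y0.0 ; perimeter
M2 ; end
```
solid part
  facet normal 0.0000 0.0000 -1.0000
    outer loop
      vertex 13.7 16.4 0.0
      vertex 13.7 0.0 0.0
      vertex 0.0 0.0 0.0
    endloop
  endfacet
  facet normal 0.0000 0.0000 -1.0000
    outer loop
      vertex 0.0 16.4 0.0
      vertex 13.7 16.4 0.0
      vertex 0.0 0.0 0.0
    endloop
  endfacet
  facet normal 0.0000 0.0000 1.0000
    outer loop
      vertex 0.0 0.0 14.1
      vertex 13.7 0.0 14.1
      vertex 13.7 16.4 14.1
    endloop
  endfacet
  facet normal 0.0000 0.0000 1.0000
    outer loop
      vertex 0.0 0.0 14.1
      vertex 13.7 16.4 14.1
      vertex 0.0 16.4 14.1
    endloop
  endfacet
  facet normal 0.0000 -1.0000 0.0000
    outer loop
      vertex 0.0 0.0 0.0
      vertex 13.7 0.0 0.0
      vertex 13.7 0.0 14.1
    endloop
  endfacet
  facet normal 0.0000 -1.0000 0.0000
    outer loop
      vertex 0.0 0.0 0.0
      vertex 13.7 0.0 14.1
      vertex 0.0 0.0 14.1
    endloop
  endfacet
  facet normal 0.0000 1.0000 0.0000
    outer loop
      vertex 13.7 16.4 14.1
      vertex 13.7 16.4 0.0
      vertex 0.0 16.4 0.0
    endloop
  endfacet
  facet normal 0.0000 1.0000 0.0000
    outer loop
      vertex 0.0 16.4 14.1
      vertex 13.7 16.4 14.1
      vertex 0.0 16.4 0.0
    endloop
  endfacet
  facet normal -1.0000 0.0000 0.0000
    outer loop
      vertex 0.0 16.4 14.1
      vertex 0.0 16.4 0.0
      vertex 0.0 0.0 0.0
    endloop
  endfacet
  facet normal -1.0000 0.0000 0.0000
    outer loop
      vertex 0.0 0.0 14.1
      vertex 0.0 16.4 14.1
      vertex 0.0 0.0 0.0
    endloop
  endfacet
  facet normal 1.0000 0.0000 0.0000
    outer loop
      vertex 13.7 0.0 0.0
      vertex 13.7 16.4 0.0
      vertex 13.7 16.4 14.1
    endloop
  endfacet
  facet normal 1.0000 0.0000 0.0000
    outer loop
      vertex 13.7 0.0 0.0
      vertex 13.7 16.4 14.1
      vertex 13.7 0.0 14.1
    endloop
  endfacet
endsolid part

The G0 Z moves step by Δz≈2.8 mm. Every layer's G1 loop is the same polygon, so the solid is a straight extrusion of it from z=0 to z≈14.1. Closing with flat bottom and top caps and triangulating gives 12 facets — a rectangular box, roughly 13.7 × 16.4 mm footprint and 14.1 mm tall.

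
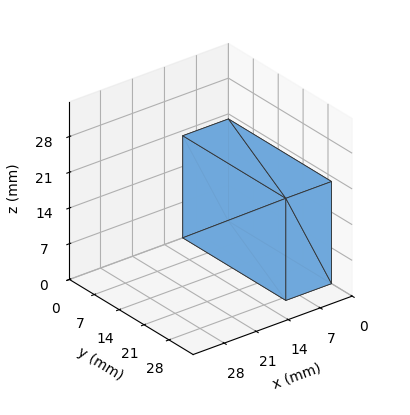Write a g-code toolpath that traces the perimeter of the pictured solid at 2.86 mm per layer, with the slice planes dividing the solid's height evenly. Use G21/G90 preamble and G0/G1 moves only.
Reading the render: the shape is a rectangular box, roughly 10 × 29 mm footprint and 20 mm tall (dimensions read to the nearest mm from the axis ticks). For the g-code, the solid's height is divided into equal slices at the stated Δz and each level perimeter traced with G1 moves after a G0 lift.

; perimeter-only toolpath
G21 ; units = mm
G90 ; absolute positioning
G28 ; home
; layer 1
G0 Z2.86
G0 X0.00 Y0.00
G1 X10.00 Y0.00
G1 X10.00 Y29.00
G1 X0.00 Y29.00
G1 X0.00 Y0.00
; layer 2
G0 Z5.71
G0 X0.00 Y0.00
G1 X10.00 Y0.00
G1 X10.00 Y29.00
G1 X0.00 Y29.00
G1 X0.00 Y0.00
; layer 3
G0 Z8.57
G0 X0.00 Y0.00
G1 X10.00 Y0.00
G1 X10.00 Y29.00
G1 X0.00 Y29.00
G1 X0.00 Y0.00
; layer 4
G0 Z11.43
G0 X0.00 Y0.00
G1 X10.00 Y0.00
G1 X10.00 Y29.00
G1 X0.00 Y29.00
G1 X0.00 Y0.00
; layer 5
G0 Z14.29
G0 X0.00 Y0.00
G1 X10.00 Y0.00
G1 X10.00 Y29.00
G1 X0.00 Y29.00
G1 X0.00 Y0.00
; layer 6
G0 Z17.14
G0 X0.00 Y0.00
G1 X10.00 Y0.00
G1 X10.00 Y29.00
G1 X0.00 Y29.00
G1 X0.00 Y0.00
; layer 7
G0 Z20.00
G0 X0.00 Y0.00
G1 X10.00 Y0.00
G1 X10.00 Y29.00
G1 X0.00 Y29.00
G1 X0.00 Y0.00
M2 ; end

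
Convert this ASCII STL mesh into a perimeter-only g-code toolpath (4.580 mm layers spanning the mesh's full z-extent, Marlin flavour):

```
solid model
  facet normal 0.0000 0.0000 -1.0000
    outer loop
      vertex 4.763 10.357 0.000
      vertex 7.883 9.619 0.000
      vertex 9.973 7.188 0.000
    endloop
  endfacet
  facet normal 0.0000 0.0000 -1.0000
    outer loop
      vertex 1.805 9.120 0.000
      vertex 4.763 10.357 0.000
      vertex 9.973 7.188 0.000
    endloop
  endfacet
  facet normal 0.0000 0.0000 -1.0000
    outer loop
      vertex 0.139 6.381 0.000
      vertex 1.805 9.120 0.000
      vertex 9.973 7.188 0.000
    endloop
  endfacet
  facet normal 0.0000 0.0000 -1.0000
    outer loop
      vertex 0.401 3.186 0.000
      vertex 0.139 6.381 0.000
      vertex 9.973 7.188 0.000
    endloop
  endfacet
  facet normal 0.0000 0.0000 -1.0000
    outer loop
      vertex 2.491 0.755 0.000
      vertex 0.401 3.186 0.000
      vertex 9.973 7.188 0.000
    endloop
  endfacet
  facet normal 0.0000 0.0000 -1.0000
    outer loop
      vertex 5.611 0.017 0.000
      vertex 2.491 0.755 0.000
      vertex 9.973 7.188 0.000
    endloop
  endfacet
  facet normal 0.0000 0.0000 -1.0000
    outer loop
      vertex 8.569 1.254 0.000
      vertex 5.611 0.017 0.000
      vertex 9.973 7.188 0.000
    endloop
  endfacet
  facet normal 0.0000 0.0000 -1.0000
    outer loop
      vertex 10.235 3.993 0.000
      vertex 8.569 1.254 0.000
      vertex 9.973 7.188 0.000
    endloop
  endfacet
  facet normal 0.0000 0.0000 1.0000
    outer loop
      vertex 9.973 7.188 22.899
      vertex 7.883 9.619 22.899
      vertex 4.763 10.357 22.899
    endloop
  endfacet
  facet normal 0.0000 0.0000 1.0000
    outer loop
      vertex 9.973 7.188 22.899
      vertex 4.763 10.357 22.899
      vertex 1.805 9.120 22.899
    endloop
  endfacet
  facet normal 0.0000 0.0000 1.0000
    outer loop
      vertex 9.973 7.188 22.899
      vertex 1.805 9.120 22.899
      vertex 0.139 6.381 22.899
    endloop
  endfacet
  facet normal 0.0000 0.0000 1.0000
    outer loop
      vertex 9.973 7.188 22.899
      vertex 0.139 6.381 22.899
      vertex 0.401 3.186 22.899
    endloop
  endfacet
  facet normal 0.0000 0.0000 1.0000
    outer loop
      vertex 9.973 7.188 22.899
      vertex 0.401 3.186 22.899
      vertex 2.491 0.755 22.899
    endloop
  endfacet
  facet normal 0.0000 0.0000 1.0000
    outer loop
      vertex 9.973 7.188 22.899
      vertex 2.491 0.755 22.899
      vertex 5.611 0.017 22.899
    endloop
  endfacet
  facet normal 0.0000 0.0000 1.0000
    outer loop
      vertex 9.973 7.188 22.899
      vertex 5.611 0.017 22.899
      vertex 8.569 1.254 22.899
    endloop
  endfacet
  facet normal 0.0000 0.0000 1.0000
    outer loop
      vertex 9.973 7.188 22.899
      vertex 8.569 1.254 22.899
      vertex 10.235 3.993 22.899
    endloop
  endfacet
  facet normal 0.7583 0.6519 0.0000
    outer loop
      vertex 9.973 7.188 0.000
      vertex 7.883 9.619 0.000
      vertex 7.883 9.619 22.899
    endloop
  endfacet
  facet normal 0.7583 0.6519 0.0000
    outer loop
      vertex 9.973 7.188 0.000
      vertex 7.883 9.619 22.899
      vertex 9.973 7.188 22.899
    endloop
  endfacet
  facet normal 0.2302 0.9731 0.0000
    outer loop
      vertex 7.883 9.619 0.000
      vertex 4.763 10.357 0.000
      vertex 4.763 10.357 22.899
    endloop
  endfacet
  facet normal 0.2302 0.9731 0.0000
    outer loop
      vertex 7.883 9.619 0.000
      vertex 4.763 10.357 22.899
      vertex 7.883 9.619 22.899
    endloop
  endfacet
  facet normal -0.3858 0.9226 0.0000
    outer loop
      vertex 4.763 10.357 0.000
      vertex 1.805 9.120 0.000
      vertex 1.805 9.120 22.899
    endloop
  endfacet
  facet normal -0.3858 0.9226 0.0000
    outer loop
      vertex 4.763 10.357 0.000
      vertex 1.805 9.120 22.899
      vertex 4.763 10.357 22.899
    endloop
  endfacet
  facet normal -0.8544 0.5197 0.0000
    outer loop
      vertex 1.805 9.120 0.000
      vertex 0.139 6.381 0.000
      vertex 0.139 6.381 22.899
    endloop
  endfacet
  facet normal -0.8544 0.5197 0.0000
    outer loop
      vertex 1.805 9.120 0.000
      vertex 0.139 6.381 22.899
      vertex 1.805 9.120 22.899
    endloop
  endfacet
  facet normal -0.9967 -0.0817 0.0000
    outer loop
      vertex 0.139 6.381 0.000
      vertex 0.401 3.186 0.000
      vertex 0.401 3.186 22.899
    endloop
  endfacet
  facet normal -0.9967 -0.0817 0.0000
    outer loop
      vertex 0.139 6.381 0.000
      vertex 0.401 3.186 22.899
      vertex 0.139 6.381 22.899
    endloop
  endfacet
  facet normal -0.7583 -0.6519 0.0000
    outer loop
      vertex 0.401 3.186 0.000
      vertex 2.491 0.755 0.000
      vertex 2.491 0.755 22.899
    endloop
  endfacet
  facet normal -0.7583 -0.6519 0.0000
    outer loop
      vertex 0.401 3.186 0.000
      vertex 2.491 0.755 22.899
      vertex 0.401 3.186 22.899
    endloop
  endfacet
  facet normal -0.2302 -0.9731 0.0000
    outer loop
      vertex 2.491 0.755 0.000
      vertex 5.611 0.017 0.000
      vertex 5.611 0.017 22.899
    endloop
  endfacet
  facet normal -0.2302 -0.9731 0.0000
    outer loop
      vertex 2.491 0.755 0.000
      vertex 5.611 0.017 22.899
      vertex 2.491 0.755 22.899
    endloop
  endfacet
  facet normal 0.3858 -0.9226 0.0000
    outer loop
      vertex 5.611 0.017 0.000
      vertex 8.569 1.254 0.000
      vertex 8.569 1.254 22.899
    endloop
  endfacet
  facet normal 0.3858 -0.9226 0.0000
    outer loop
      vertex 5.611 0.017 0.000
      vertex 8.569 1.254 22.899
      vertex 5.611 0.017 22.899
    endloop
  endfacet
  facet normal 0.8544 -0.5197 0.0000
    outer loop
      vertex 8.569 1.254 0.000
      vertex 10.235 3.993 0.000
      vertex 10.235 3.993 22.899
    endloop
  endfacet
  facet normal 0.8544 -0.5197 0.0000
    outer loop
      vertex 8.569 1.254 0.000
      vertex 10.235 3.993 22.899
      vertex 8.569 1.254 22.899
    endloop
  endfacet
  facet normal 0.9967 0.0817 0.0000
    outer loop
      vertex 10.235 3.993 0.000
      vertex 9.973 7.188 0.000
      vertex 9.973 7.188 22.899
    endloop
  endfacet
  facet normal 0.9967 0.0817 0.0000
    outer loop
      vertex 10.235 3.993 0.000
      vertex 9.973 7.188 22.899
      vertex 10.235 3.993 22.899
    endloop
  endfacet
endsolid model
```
; perimeter-only toolpath
G21 ; units = mm
G90 ; absolute positioning
G28 ; home
; layer 1
G0 Z4.580
G0 X9.973 Y7.188
G1 X7.883 Y9.619
G1 X4.763 Y10.357
G1 X1.805 Y9.120
G1 X0.139 Y6.381
G1 X0.401 Y3.186
G1 X2.491 Y0.755
G1 X5.611 Y0.017
G1 X8.569 Y1.254
G1 X10.235 Y3.993
G1 X9.973 Y7.188
; layer 2
G0 Z9.160
G0 X9.973 Y7.188
G1 X7.883 Y9.619
G1 X4.763 Y10.357
G1 X1.805 Y9.120
G1 X0.139 Y6.381
G1 X0.401 Y3.186
G1 X2.491 Y0.755
G1 X5.611 Y0.017
G1 X8.569 Y1.254
G1 X10.235 Y3.993
G1 X9.973 Y7.188
; layer 3
G0 Z13.739
G0 X9.973 Y7.188
G1 X7.883 Y9.619
G1 X4.763 Y10.357
G1 X1.805 Y9.120
G1 X0.139 Y6.381
G1 X0.401 Y3.186
G1 X2.491 Y0.755
G1 X5.611 Y0.017
G1 X8.569 Y1.254
G1 X10.235 Y3.993
G1 X9.973 Y7.188
; layer 4
G0 Z18.319
G0 X9.973 Y7.188
G1 X7.883 Y9.619
G1 X4.763 Y10.357
G1 X1.805 Y9.120
G1 X0.139 Y6.381
G1 X0.401 Y3.186
G1 X2.491 Y0.755
G1 X5.611 Y0.017
G1 X8.569 Y1.254
G1 X10.235 Y3.993
G1 X9.973 Y7.188
; layer 5
G0 Z22.899
G0 X9.973 Y7.188
G1 X7.883 Y9.619
G1 X4.763 Y10.357
G1 X1.805 Y9.120
G1 X0.139 Y6.381
G1 X0.401 Y3.186
G1 X2.491 Y0.755
G1 X5.611 Y0.017
G1 X8.569 Y1.254
G1 X10.235 Y3.993
G1 X9.973 Y7.188
M2 ; end

The solid is a regular 10-sided prism (a cylinder approximated with 10 flat sides), circumscribed radius ≈ 5.19 mm, height ≈ 22.9 mm. Slicing at Δz = 4.580 mm — 5 equal slices spanning the solid's height, so layer i sits at z = i·h/5 — gives 5 non-empty perimeters. Each is a 10-segment closed polygon; G0 lifts to the layer z and rapids to the start vertex, then G1 traces the edges.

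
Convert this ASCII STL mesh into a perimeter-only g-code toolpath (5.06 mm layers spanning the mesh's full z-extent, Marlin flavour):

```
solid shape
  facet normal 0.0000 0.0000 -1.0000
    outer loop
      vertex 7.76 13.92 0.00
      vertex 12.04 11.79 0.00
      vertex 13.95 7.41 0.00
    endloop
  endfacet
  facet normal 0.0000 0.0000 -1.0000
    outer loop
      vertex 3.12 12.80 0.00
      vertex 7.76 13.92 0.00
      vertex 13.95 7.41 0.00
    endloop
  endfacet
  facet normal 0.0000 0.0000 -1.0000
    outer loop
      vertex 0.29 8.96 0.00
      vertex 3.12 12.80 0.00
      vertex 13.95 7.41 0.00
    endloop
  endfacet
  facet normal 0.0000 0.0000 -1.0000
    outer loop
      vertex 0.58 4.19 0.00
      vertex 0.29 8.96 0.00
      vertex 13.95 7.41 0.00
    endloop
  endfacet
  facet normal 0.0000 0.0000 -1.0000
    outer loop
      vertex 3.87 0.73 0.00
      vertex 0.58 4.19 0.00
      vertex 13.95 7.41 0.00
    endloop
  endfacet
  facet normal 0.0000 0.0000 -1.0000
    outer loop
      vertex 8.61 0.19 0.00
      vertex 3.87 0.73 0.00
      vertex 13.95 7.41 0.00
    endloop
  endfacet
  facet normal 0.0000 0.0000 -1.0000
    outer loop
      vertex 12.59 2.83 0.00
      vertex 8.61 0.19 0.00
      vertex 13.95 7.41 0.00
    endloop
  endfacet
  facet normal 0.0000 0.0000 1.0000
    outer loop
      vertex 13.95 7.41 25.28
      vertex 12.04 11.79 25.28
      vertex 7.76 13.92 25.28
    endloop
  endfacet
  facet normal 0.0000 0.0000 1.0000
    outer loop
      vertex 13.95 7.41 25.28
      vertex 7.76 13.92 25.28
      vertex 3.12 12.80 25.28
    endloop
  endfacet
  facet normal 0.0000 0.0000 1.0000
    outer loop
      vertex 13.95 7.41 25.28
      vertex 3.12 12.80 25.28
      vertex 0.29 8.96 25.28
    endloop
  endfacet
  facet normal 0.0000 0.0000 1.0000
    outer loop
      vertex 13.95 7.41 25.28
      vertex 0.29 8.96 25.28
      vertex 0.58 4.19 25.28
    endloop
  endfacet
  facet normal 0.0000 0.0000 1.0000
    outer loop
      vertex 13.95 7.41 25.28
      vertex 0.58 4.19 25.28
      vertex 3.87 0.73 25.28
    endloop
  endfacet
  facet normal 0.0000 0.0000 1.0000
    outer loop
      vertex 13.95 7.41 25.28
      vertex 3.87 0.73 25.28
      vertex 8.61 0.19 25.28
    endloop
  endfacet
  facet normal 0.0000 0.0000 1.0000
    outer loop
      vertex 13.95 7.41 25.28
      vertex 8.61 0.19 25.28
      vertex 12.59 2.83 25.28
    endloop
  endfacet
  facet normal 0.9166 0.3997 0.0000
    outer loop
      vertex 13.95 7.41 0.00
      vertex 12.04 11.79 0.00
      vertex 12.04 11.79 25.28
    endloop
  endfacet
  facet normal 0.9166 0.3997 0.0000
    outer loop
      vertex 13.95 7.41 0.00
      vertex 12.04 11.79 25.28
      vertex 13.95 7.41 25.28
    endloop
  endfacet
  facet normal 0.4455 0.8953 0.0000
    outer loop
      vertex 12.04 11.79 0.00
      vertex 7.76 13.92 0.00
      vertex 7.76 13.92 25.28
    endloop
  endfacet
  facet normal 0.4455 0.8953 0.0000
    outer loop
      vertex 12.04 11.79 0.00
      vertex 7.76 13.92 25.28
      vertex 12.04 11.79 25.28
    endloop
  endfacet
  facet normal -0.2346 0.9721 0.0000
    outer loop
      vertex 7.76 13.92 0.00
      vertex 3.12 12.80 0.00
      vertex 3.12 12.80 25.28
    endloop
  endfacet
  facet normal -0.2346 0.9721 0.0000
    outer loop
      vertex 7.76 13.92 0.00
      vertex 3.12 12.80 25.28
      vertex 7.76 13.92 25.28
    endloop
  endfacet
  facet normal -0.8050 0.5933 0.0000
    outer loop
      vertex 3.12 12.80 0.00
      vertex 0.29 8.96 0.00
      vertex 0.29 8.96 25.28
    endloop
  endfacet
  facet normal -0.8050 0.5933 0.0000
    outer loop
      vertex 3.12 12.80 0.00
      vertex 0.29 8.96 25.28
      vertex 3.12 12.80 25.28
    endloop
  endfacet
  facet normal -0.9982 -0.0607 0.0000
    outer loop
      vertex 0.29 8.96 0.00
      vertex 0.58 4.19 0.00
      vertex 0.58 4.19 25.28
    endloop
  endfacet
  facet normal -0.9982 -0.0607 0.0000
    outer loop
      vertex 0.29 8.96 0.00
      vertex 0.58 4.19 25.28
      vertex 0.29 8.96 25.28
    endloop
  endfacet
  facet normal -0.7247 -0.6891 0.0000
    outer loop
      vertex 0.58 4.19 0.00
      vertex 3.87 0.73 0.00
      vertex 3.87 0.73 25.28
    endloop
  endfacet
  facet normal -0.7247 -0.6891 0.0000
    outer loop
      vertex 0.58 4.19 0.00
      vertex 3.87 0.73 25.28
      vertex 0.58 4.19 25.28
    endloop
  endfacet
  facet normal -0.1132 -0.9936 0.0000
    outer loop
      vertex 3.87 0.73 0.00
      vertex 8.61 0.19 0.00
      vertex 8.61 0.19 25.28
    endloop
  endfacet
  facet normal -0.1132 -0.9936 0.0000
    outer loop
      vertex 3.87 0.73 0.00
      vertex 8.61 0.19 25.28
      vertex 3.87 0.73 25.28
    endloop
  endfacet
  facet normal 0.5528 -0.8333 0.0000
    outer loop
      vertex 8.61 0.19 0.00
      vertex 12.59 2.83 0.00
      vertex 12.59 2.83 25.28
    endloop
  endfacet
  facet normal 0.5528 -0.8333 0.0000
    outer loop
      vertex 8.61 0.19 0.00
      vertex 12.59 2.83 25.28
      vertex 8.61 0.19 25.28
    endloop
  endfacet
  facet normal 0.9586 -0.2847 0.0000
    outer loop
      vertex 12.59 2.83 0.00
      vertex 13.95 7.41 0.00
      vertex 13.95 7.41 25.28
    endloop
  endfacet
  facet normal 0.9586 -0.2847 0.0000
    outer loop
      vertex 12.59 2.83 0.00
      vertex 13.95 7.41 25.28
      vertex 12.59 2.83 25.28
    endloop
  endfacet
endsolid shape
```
; perimeter-only toolpath
G21 ; units = mm
G90 ; absolute positioning
G28 ; home
; layer 1
G0 Z5.06
G0 X13.95 Y7.41
G1 X12.04 Y11.79
G1 X7.76 Y13.92
G1 X3.12 Y12.80
G1 X0.29 Y8.96
G1 X0.58 Y4.19
G1 X3.87 Y0.73
G1 X8.61 Y0.19
G1 X12.59 Y2.83
G1 X13.95 Y7.41
; layer 2
G0 Z10.11
G0 X13.95 Y7.41
G1 X12.04 Y11.79
G1 X7.76 Y13.92
G1 X3.12 Y12.80
G1 X0.29 Y8.96
G1 X0.58 Y4.19
G1 X3.87 Y0.73
G1 X8.61 Y0.19
G1 X12.59 Y2.83
G1 X13.95 Y7.41
; layer 3
G0 Z15.17
G0 X13.95 Y7.41
G1 X12.04 Y11.79
G1 X7.76 Y13.92
G1 X3.12 Y12.80
G1 X0.29 Y8.96
G1 X0.58 Y4.19
G1 X3.87 Y0.73
G1 X8.61 Y0.19
G1 X12.59 Y2.83
G1 X13.95 Y7.41
; layer 4
G0 Z20.22
G0 X13.95 Y7.41
G1 X12.04 Y11.79
G1 X7.76 Y13.92
G1 X3.12 Y12.80
G1 X0.29 Y8.96
G1 X0.58 Y4.19
G1 X3.87 Y0.73
G1 X8.61 Y0.19
G1 X12.59 Y2.83
G1 X13.95 Y7.41
; layer 5
G0 Z25.28
G0 X13.95 Y7.41
G1 X12.04 Y11.79
G1 X7.76 Y13.92
G1 X3.12 Y12.80
G1 X0.29 Y8.96
G1 X0.58 Y4.19
G1 X3.87 Y0.73
G1 X8.61 Y0.19
G1 X12.59 Y2.83
G1 X13.95 Y7.41
M2 ; end

The solid is a regular 9-sided prism (a cylinder approximated with 9 flat sides), circumscribed radius ≈ 6.98 mm, height ≈ 25.3 mm. Slicing at Δz = 5.06 mm — 5 equal slices spanning the solid's height, so layer i sits at z = i·h/5 — gives 5 non-empty perimeters. Each is a 9-segment closed polygon; G0 lifts to the layer z and rapids to the start vertex, then G1 traces the edges.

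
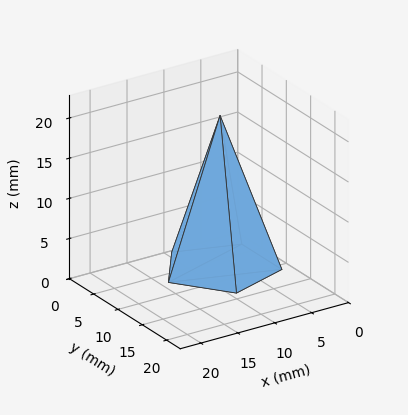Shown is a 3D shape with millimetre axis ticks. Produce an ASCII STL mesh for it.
Reading the render: the shape is a regular 5-sided pyramid, base circumscribed radius ≈ 7 mm, apex at z ≈ 19 mm (dimensions read to the nearest mm from the axis ticks). For the STL, each face is triangulated and given an outward normal.

solid part
  facet normal 0.0000 0.0000 -1.0000
    outer loop
      vertex 1.337 11.114 0.000
      vertex 9.163 13.657 0.000
      vertex 14.000 7.000 0.000
    endloop
  endfacet
  facet normal 0.0000 0.0000 -1.0000
    outer loop
      vertex 1.337 2.886 0.000
      vertex 1.337 11.114 0.000
      vertex 14.000 7.000 0.000
    endloop
  endfacet
  facet normal 0.0000 0.0000 -1.0000
    outer loop
      vertex 9.163 0.343 0.000
      vertex 1.337 2.886 0.000
      vertex 14.000 7.000 0.000
    endloop
  endfacet
  facet normal 0.7753 0.5633 0.2856
    outer loop
      vertex 14.000 7.000 0.000
      vertex 9.163 13.657 0.000
      vertex 7.000 7.000 19.000
    endloop
  endfacet
  facet normal -0.2962 0.9114 0.2856
    outer loop
      vertex 9.163 13.657 0.000
      vertex 1.337 11.114 0.000
      vertex 7.000 7.000 19.000
    endloop
  endfacet
  facet normal -0.9583 0.0000 0.2856
    outer loop
      vertex 1.337 11.114 0.000
      vertex 1.337 2.886 0.000
      vertex 7.000 7.000 19.000
    endloop
  endfacet
  facet normal -0.2962 -0.9114 0.2856
    outer loop
      vertex 1.337 2.886 0.000
      vertex 9.163 0.343 0.000
      vertex 7.000 7.000 19.000
    endloop
  endfacet
  facet normal 0.7753 -0.5633 0.2856
    outer loop
      vertex 9.163 0.343 0.000
      vertex 14.000 7.000 0.000
      vertex 7.000 7.000 19.000
    endloop
  endfacet
endsolid part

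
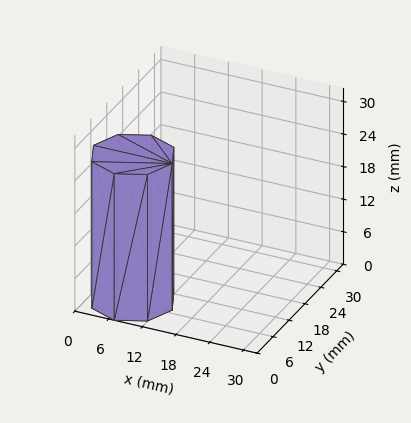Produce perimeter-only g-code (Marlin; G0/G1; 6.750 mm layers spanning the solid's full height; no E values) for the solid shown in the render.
Reading the render: the shape is a regular 8-sided prism (a cylinder approximated with 8 flat sides), circumscribed radius ≈ 7 mm, height ≈ 27 mm (dimensions read to the nearest mm from the axis ticks). For the g-code, the solid's height is divided into equal slices at the stated Δz and each level perimeter traced with G1 moves after a G0 lift.

; perimeter-only toolpath
G21 ; units = mm
G90 ; absolute positioning
G28 ; home
; layer 1
G0 Z6.750
G0 X14.000 Y7.000
G1 X11.950 Y11.950
G1 X7.000 Y14.000
G1 X2.050 Y11.950
G1 X0.000 Y7.000
G1 X2.050 Y2.050
G1 X7.000 Y0.000
G1 X11.950 Y2.050
G1 X14.000 Y7.000
; layer 2
G0 Z13.500
G0 X14.000 Y7.000
G1 X11.950 Y11.950
G1 X7.000 Y14.000
G1 X2.050 Y11.950
G1 X0.000 Y7.000
G1 X2.050 Y2.050
G1 X7.000 Y0.000
G1 X11.950 Y2.050
G1 X14.000 Y7.000
; layer 3
G0 Z20.250
G0 X14.000 Y7.000
G1 X11.950 Y11.950
G1 X7.000 Y14.000
G1 X2.050 Y11.950
G1 X0.000 Y7.000
G1 X2.050 Y2.050
G1 X7.000 Y0.000
G1 X11.950 Y2.050
G1 X14.000 Y7.000
; layer 4
G0 Z27.000
G0 X14.000 Y7.000
G1 X11.950 Y11.950
G1 X7.000 Y14.000
G1 X2.050 Y11.950
G1 X0.000 Y7.000
G1 X2.050 Y2.050
G1 X7.000 Y0.000
G1 X11.950 Y2.050
G1 X14.000 Y7.000
M2 ; end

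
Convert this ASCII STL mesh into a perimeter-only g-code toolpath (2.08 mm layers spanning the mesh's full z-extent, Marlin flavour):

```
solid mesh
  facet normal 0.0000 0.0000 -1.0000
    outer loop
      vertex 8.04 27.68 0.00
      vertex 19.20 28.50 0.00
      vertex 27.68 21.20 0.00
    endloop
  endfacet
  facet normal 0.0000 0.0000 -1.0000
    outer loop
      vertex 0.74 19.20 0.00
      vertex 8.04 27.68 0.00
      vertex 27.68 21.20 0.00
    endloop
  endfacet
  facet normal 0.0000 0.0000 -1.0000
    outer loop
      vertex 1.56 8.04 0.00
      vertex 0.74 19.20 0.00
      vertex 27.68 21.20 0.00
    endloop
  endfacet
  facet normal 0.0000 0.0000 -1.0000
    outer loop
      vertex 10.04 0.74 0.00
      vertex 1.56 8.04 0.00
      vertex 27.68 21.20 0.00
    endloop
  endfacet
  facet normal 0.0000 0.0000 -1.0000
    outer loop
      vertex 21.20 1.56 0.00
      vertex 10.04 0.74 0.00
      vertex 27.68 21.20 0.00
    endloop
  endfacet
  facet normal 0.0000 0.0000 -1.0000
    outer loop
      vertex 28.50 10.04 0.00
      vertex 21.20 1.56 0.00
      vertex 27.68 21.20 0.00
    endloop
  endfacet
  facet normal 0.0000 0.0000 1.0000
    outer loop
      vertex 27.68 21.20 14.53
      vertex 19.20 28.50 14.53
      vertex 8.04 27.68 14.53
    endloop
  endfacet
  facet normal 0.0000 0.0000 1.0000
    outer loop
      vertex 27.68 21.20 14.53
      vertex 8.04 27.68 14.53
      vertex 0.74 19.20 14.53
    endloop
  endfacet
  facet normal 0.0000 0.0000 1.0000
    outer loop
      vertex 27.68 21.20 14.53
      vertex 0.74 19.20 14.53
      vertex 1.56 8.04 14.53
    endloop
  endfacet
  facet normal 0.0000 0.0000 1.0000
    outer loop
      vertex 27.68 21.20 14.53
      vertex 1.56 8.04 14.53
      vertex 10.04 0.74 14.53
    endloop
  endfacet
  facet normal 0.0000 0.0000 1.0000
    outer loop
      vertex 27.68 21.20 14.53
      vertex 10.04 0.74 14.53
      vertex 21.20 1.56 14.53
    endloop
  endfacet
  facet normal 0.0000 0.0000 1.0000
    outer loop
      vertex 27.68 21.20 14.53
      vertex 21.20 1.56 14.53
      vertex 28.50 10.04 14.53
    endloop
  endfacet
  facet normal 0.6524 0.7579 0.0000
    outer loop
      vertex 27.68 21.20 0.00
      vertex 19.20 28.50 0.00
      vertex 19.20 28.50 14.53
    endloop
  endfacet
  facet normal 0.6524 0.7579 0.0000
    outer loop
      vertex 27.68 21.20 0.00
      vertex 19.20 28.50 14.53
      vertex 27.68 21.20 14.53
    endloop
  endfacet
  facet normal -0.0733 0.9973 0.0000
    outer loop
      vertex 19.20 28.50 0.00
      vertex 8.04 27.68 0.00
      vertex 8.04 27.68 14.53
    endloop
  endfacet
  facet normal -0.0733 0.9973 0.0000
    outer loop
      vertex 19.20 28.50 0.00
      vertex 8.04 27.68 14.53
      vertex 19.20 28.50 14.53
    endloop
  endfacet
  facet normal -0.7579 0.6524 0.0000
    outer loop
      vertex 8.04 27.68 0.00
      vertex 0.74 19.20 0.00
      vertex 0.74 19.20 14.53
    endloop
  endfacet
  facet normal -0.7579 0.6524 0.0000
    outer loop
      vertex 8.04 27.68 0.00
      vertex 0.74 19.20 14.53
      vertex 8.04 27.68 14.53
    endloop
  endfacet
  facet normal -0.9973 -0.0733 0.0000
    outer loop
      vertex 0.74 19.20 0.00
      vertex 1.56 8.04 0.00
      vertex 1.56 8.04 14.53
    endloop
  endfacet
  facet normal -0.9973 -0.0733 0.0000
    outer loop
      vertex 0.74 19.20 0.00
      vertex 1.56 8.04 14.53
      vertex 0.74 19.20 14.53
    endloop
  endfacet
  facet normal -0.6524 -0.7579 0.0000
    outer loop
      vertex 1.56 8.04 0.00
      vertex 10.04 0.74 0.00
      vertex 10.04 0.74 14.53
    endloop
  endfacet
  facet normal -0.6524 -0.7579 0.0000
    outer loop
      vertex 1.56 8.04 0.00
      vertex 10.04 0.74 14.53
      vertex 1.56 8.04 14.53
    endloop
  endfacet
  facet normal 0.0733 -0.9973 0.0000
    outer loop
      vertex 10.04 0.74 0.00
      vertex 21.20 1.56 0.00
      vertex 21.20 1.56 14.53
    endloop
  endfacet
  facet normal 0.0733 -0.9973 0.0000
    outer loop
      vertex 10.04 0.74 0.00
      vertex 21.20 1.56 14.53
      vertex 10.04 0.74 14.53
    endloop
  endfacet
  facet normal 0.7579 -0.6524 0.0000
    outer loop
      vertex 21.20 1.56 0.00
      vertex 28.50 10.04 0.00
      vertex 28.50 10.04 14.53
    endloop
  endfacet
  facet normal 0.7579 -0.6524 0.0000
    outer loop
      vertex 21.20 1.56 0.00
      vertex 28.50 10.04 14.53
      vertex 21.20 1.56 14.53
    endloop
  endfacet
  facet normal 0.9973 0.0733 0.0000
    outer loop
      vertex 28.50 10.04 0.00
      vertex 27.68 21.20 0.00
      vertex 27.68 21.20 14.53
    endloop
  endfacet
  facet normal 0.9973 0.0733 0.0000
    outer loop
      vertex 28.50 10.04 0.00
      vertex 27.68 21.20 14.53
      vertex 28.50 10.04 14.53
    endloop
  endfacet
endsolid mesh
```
; perimeter-only toolpath
G21 ; units = mm
G90 ; absolute positioning
G28 ; home
; layer 1
G0 Z2.08
G0 X27.68 Y21.20
G1 X19.20 Y28.50
G1 X8.04 Y27.68
G1 X0.74 Y19.20
G1 X1.56 Y8.04
G1 X10.04 Y0.74
G1 X21.20 Y1.56
G1 X28.50 Y10.04
G1 X27.68 Y21.20
; layer 2
G0 Z4.15
G0 X27.68 Y21.20
G1 X19.20 Y28.50
G1 X8.04 Y27.68
G1 X0.74 Y19.20
G1 X1.56 Y8.04
G1 X10.04 Y0.74
G1 X21.20 Y1.56
G1 X28.50 Y10.04
G1 X27.68 Y21.20
; layer 3
G0 Z6.23
G0 X27.68 Y21.20
G1 X19.20 Y28.50
G1 X8.04 Y27.68
G1 X0.74 Y19.20
G1 X1.56 Y8.04
G1 X10.04 Y0.74
G1 X21.20 Y1.56
G1 X28.50 Y10.04
G1 X27.68 Y21.20
; layer 4
G0 Z8.30
G0 X27.68 Y21.20
G1 X19.20 Y28.50
G1 X8.04 Y27.68
G1 X0.74 Y19.20
G1 X1.56 Y8.04
G1 X10.04 Y0.74
G1 X21.20 Y1.56
G1 X28.50 Y10.04
G1 X27.68 Y21.20
; layer 5
G0 Z10.38
G0 X27.68 Y21.20
G1 X19.20 Y28.50
G1 X8.04 Y27.68
G1 X0.74 Y19.20
G1 X1.56 Y8.04
G1 X10.04 Y0.74
G1 X21.20 Y1.56
G1 X28.50 Y10.04
G1 X27.68 Y21.20
; layer 6
G0 Z12.45
G0 X27.68 Y21.20
G1 X19.20 Y28.50
G1 X8.04 Y27.68
G1 X0.74 Y19.20
G1 X1.56 Y8.04
G1 X10.04 Y0.74
G1 X21.20 Y1.56
G1 X28.50 Y10.04
G1 X27.68 Y21.20
; layer 7
G0 Z14.53
G0 X27.68 Y21.20
G1 X19.20 Y28.50
G1 X8.04 Y27.68
G1 X0.74 Y19.20
G1 X1.56 Y8.04
G1 X10.04 Y0.74
G1 X21.20 Y1.56
G1 X28.50 Y10.04
G1 X27.68 Y21.20
M2 ; end

The solid is a regular 8-sided prism (a cylinder approximated with 8 flat sides), circumscribed radius ≈ 14.6 mm, height ≈ 14.5 mm. Slicing at Δz = 2.08 mm — 7 equal slices spanning the solid's height, so layer i sits at z = i·h/7 — gives 7 non-empty perimeters. Each is a 8-segment closed polygon; G0 lifts to the layer z and rapids to the start vertex, then G1 traces the edges.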